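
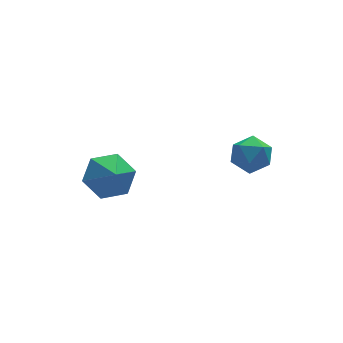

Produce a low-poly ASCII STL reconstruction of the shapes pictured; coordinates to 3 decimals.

solid 
facet normal -0.006 0.731 -0.682
outer loop
vertex 0.067 0.238 -2.776
vertex -0.983 0.246 -2.758
vertex -0.442 0.862 -2.102
endloop
endfacet
facet normal 0.680 -0.205 0.704
outer loop
vertex 0.067 0.238 -2.776
vertex -0.442 0.862 -2.102
vertex -0.977 -0.566 -2.002
endloop
endfacet
facet normal -0.006 0.731 -0.682
outer loop
vertex -0.442 0.862 -2.102
vertex -0.983 0.246 -2.758
vertex -1.492 0.87 -2.084
endloop
endfacet
facet normal 0.018 0.063 0.998
outer loop
vertex -0.442 0.862 -2.102
vertex -1.492 0.87 -2.084
vertex -0.977 -0.566 -2.002
endloop
endfacet
facet normal -0.005 0.732 -0.682
outer loop
vertex -1.492 0.87 -2.084
vertex -0.983 0.246 -2.758
vertex -2.033 0.255 -2.74
endloop
endfacet
facet normal -0.659 -0.195 0.726
outer loop
vertex -1.492 0.87 -2.084
vertex -2.033 0.255 -2.74
vertex -0.977 -0.566 -2.002
endloop
endfacet
facet normal -0.005 0.732 -0.681
outer loop
vertex -2.033 0.255 -2.74
vertex -0.983 0.246 -2.758
vertex -1.524 -0.369 -3.415
endloop
endfacet
facet normal -0.673 -0.722 0.160
outer loop
vertex -2.033 0.255 -2.74
vertex -1.524 -0.369 -3.415
vertex -0.977 -0.566 -2.002
endloop
endfacet
facet normal -0.005 0.732 -0.681
outer loop
vertex -1.524 -0.369 -3.415
vertex -0.983 0.246 -2.758
vertex -0.475 -0.378 -3.432
endloop
endfacet
facet normal -0.011 -0.991 -0.134
outer loop
vertex -1.524 -0.369 -3.415
vertex -0.475 -0.378 -3.432
vertex -0.977 -0.566 -2.002
endloop
endfacet
facet normal -0.006 0.731 -0.682
outer loop
vertex -0.475 -0.378 -3.432
vertex -0.983 0.246 -2.758
vertex 0.067 0.238 -2.776
endloop
endfacet
facet normal 0.666 -0.733 0.138
outer loop
vertex -0.475 -0.378 -3.432
vertex 0.067 0.238 -2.776
vertex -0.977 -0.566 -2.002
endloop
endfacet
facet normal -0.883 0.321 0.343
outer loop
vertex 2.463 -3.244 -0.106
vertex 2.787 -3.207 0.692
vertex 2.836 -2.519 0.175
endloop
endfacet
facet normal -0.780 0.530 -0.332
outer loop
vertex 2.463 -3.244 -0.106
vertex 2.836 -2.519 0.175
vertex 2.986 -2.8 -0.627
endloop
endfacet
facet normal -0.682 -0.054 -0.730
outer loop
vertex 2.463 -3.244 -0.106
vertex 2.986 -2.8 -0.627
vertex 3.029 -3.66 -0.604
endloop
endfacet
facet normal -0.723 -0.622 -0.301
outer loop
vertex 2.463 -3.244 -0.106
vertex 3.029 -3.66 -0.604
vertex 2.906 -3.912 0.211
endloop
endfacet
facet normal -0.847 -0.390 0.362
outer loop
vertex 2.463 -3.244 -0.106
vertex 2.906 -3.912 0.211
vertex 2.787 -3.207 0.692
endloop
endfacet
facet normal -0.181 0.917 -0.355
outer loop
vertex 2.986 -2.8 -0.627
vertex 2.836 -2.519 0.175
vertex 3.634 -2.488 -0.151
endloop
endfacet
facet normal -0.345 0.579 0.738
outer loop
vertex 2.836 -2.519 0.175
vertex 2.787 -3.207 0.692
vertex 3.511 -2.74 0.664
endloop
endfacet
facet normal -0.288 -0.572 0.768
outer loop
vertex 2.787 -3.207 0.692
vertex 2.906 -3.912 0.211
vertex 3.554 -3.6 0.687
endloop
endfacet
facet normal -0.088 -0.948 -0.306
outer loop
vertex 2.906 -3.912 0.211
vertex 3.029 -3.66 -0.604
vertex 3.704 -3.881 -0.115
endloop
endfacet
facet normal -0.021 -0.028 -0.999
outer loop
vertex 3.029 -3.66 -0.604
vertex 2.986 -2.8 -0.627
vertex 3.753 -3.193 -0.632
endloop
endfacet
facet normal 0.723 0.622 0.301
outer loop
vertex 4.077 -3.156 0.166
vertex 3.634 -2.488 -0.151
vertex 3.511 -2.74 0.664
endloop
endfacet
facet normal 0.682 0.054 0.730
outer loop
vertex 4.077 -3.156 0.166
vertex 3.511 -2.74 0.664
vertex 3.554 -3.6 0.687
endloop
endfacet
facet normal 0.780 -0.530 0.332
outer loop
vertex 4.077 -3.156 0.166
vertex 3.554 -3.6 0.687
vertex 3.704 -3.881 -0.115
endloop
endfacet
facet normal 0.883 -0.321 -0.343
outer loop
vertex 4.077 -3.156 0.166
vertex 3.704 -3.881 -0.115
vertex 3.753 -3.193 -0.632
endloop
endfacet
facet normal 0.847 0.390 -0.362
outer loop
vertex 4.077 -3.156 0.166
vertex 3.753 -3.193 -0.632
vertex 3.634 -2.488 -0.151
endloop
endfacet
facet normal 0.088 0.948 0.306
outer loop
vertex 3.511 -2.74 0.664
vertex 3.634 -2.488 -0.151
vertex 2.836 -2.519 0.175
endloop
endfacet
facet normal 0.021 0.028 0.999
outer loop
vertex 3.554 -3.6 0.687
vertex 3.511 -2.74 0.664
vertex 2.787 -3.207 0.692
endloop
endfacet
facet normal 0.181 -0.917 0.355
outer loop
vertex 3.704 -3.881 -0.115
vertex 3.554 -3.6 0.687
vertex 2.906 -3.912 0.211
endloop
endfacet
facet normal 0.345 -0.579 -0.738
outer loop
vertex 3.753 -3.193 -0.632
vertex 3.704 -3.881 -0.115
vertex 3.029 -3.66 -0.604
endloop
endfacet
facet normal 0.288 0.572 -0.768
outer loop
vertex 3.634 -2.488 -0.151
vertex 3.753 -3.193 -0.632
vertex 2.986 -2.8 -0.627
endloop
endfacet

endsolid


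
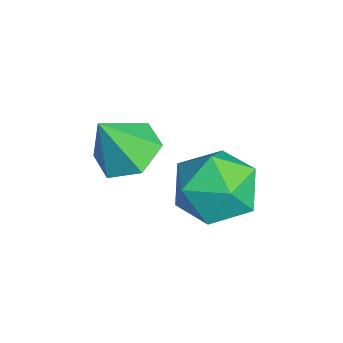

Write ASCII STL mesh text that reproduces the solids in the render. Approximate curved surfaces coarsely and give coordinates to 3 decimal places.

solid 
facet normal -0.134 0.463 -0.876
outer loop
vertex -2.359 -1.857 -1.191
vertex -2.807 -1.424 -0.894
vertex -2.135 -1.266 -0.913
endloop
endfacet
facet normal 0.893 -0.418 0.169
outer loop
vertex -2.359 -1.857 -1.191
vertex -2.135 -1.266 -0.913
vertex -2.653 -1.956 0.114
endloop
endfacet
facet normal -0.134 0.463 -0.876
outer loop
vertex -2.135 -1.266 -0.913
vertex -2.807 -1.424 -0.894
vertex -2.583 -0.833 -0.616
endloop
endfacet
facet normal 0.726 0.342 0.596
outer loop
vertex -2.135 -1.266 -0.913
vertex -2.583 -0.833 -0.616
vertex -2.653 -1.956 0.114
endloop
endfacet
facet normal -0.134 0.463 -0.876
outer loop
vertex -2.583 -0.833 -0.616
vertex -2.807 -1.424 -0.894
vertex -3.254 -0.991 -0.597
endloop
endfacet
facet normal -0.105 0.547 0.831
outer loop
vertex -2.583 -0.833 -0.616
vertex -3.254 -0.991 -0.597
vertex -2.653 -1.956 0.114
endloop
endfacet
facet normal -0.133 0.463 -0.876
outer loop
vertex -3.254 -0.991 -0.597
vertex -2.807 -1.424 -0.894
vertex -3.478 -1.581 -0.875
endloop
endfacet
facet normal -0.770 -0.009 0.639
outer loop
vertex -3.254 -0.991 -0.597
vertex -3.478 -1.581 -0.875
vertex -2.653 -1.956 0.114
endloop
endfacet
facet normal -0.133 0.463 -0.876
outer loop
vertex -3.478 -1.581 -0.875
vertex -2.807 -1.424 -0.894
vertex -3.031 -2.014 -1.172
endloop
endfacet
facet normal -0.604 -0.769 0.212
outer loop
vertex -3.478 -1.581 -0.875
vertex -3.031 -2.014 -1.172
vertex -2.653 -1.956 0.114
endloop
endfacet
facet normal -0.133 0.463 -0.876
outer loop
vertex -3.031 -2.014 -1.172
vertex -2.807 -1.424 -0.894
vertex -2.359 -1.857 -1.191
endloop
endfacet
facet normal 0.227 -0.974 -0.023
outer loop
vertex -3.031 -2.014 -1.172
vertex -2.359 -1.857 -1.191
vertex -2.653 -1.956 0.114
endloop
endfacet
facet normal -0.671 -0.204 0.713
outer loop
vertex -3.352 0.38 -1.707
vertex -3.136 -0.486 -1.751
vertex -2.702 0.055 -1.188
endloop
endfacet
facet normal -0.406 0.455 0.793
outer loop
vertex -3.352 0.38 -1.707
vertex -2.702 0.055 -1.188
vertex -2.599 0.846 -1.589
endloop
endfacet
facet normal -0.538 0.820 0.195
outer loop
vertex -3.352 0.38 -1.707
vertex -2.599 0.846 -1.589
vertex -2.97 0.795 -2.4
endloop
endfacet
facet normal -0.885 0.388 -0.256
outer loop
vertex -3.352 0.38 -1.707
vertex -2.97 0.795 -2.4
vertex -3.302 -0.029 -2.501
endloop
endfacet
facet normal -0.967 -0.245 0.065
outer loop
vertex -3.352 0.38 -1.707
vertex -3.302 -0.029 -2.501
vertex -3.136 -0.486 -1.751
endloop
endfacet
facet normal 0.301 0.400 0.866
outer loop
vertex -2.599 0.846 -1.589
vertex -2.702 0.055 -1.188
vertex -1.918 0.269 -1.559
endloop
endfacet
facet normal -0.127 -0.664 0.737
outer loop
vertex -2.702 0.055 -1.188
vertex -3.136 -0.486 -1.751
vertex -2.25 -0.555 -1.66
endloop
endfacet
facet normal -0.606 -0.732 -0.312
outer loop
vertex -3.136 -0.486 -1.751
vertex -3.302 -0.029 -2.501
vertex -2.621 -0.606 -2.471
endloop
endfacet
facet normal -0.473 0.292 -0.831
outer loop
vertex -3.302 -0.029 -2.501
vertex -2.97 0.795 -2.4
vertex -2.518 0.185 -2.872
endloop
endfacet
facet normal 0.088 0.991 -0.102
outer loop
vertex -2.97 0.795 -2.4
vertex -2.599 0.846 -1.589
vertex -2.084 0.726 -2.309
endloop
endfacet
facet normal 0.885 -0.388 0.256
outer loop
vertex -1.868 -0.14 -2.353
vertex -1.918 0.269 -1.559
vertex -2.25 -0.555 -1.66
endloop
endfacet
facet normal 0.538 -0.820 -0.195
outer loop
vertex -1.868 -0.14 -2.353
vertex -2.25 -0.555 -1.66
vertex -2.621 -0.606 -2.471
endloop
endfacet
facet normal 0.406 -0.455 -0.793
outer loop
vertex -1.868 -0.14 -2.353
vertex -2.621 -0.606 -2.471
vertex -2.518 0.185 -2.872
endloop
endfacet
facet normal 0.671 0.204 -0.713
outer loop
vertex -1.868 -0.14 -2.353
vertex -2.518 0.185 -2.872
vertex -2.084 0.726 -2.309
endloop
endfacet
facet normal 0.967 0.245 -0.065
outer loop
vertex -1.868 -0.14 -2.353
vertex -2.084 0.726 -2.309
vertex -1.918 0.269 -1.559
endloop
endfacet
facet normal 0.473 -0.292 0.831
outer loop
vertex -2.25 -0.555 -1.66
vertex -1.918 0.269 -1.559
vertex -2.702 0.055 -1.188
endloop
endfacet
facet normal -0.088 -0.991 0.102
outer loop
vertex -2.621 -0.606 -2.471
vertex -2.25 -0.555 -1.66
vertex -3.136 -0.486 -1.751
endloop
endfacet
facet normal -0.301 -0.400 -0.866
outer loop
vertex -2.518 0.185 -2.872
vertex -2.621 -0.606 -2.471
vertex -3.302 -0.029 -2.501
endloop
endfacet
facet normal 0.127 0.664 -0.737
outer loop
vertex -2.084 0.726 -2.309
vertex -2.518 0.185 -2.872
vertex -2.97 0.795 -2.4
endloop
endfacet
facet normal 0.606 0.732 0.312
outer loop
vertex -1.918 0.269 -1.559
vertex -2.084 0.726 -2.309
vertex -2.599 0.846 -1.589
endloop
endfacet

endsolid


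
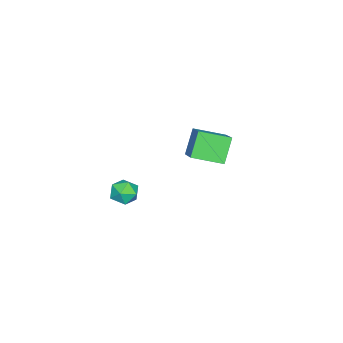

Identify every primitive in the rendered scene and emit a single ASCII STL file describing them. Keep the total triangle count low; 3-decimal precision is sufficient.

solid 
facet normal -0.580 -0.018 0.814
outer loop
vertex -2.149 3.31 3.807
vertex -2.862 4.825 3.333
vertex -3.529 2.346 2.803
endloop
endfacet
facet normal 0.410 -0.871 0.273
outer loop
vertex -2.578 2.375 1.467
vertex -2.149 3.31 3.807
vertex -3.529 2.346 2.803
endloop
endfacet
facet normal -0.580 -0.018 0.814
outer loop
vertex -3.529 2.346 2.803
vertex -2.862 4.825 3.333
vertex -4.242 3.861 2.329
endloop
endfacet
facet normal -0.704 -0.492 -0.512
outer loop
vertex -4.242 3.861 2.329
vertex -2.578 2.375 1.467
vertex -3.529 2.346 2.803
endloop
endfacet
facet normal 0.704 0.492 0.512
outer loop
vertex -2.149 3.31 3.807
vertex -1.911 4.854 1.997
vertex -2.862 4.825 3.333
endloop
endfacet
facet normal 0.410 -0.871 0.273
outer loop
vertex -1.198 3.339 2.471
vertex -2.149 3.31 3.807
vertex -2.578 2.375 1.467
endloop
endfacet
facet normal 0.704 0.492 0.512
outer loop
vertex -1.198 3.339 2.471
vertex -1.911 4.854 1.997
vertex -2.149 3.31 3.807
endloop
endfacet
facet normal -0.410 0.871 -0.273
outer loop
vertex -2.862 4.825 3.333
vertex -1.911 4.854 1.997
vertex -4.242 3.861 2.329
endloop
endfacet
facet normal -0.704 -0.492 -0.512
outer loop
vertex -3.291 3.89 0.993
vertex -2.578 2.375 1.467
vertex -4.242 3.861 2.329
endloop
endfacet
facet normal -0.410 0.871 -0.273
outer loop
vertex -4.242 3.861 2.329
vertex -1.911 4.854 1.997
vertex -3.291 3.89 0.993
endloop
endfacet
facet normal 0.580 0.018 -0.814
outer loop
vertex -3.291 3.89 0.993
vertex -1.198 3.339 2.471
vertex -2.578 2.375 1.467
endloop
endfacet
facet normal 0.580 0.018 -0.814
outer loop
vertex -1.911 4.854 1.997
vertex -1.198 3.339 2.471
vertex -3.291 3.89 0.993
endloop
endfacet
facet normal -0.287 0.740 0.608
outer loop
vertex 3.469 2.733 2.775
vertex 2.715 2.438 2.778
vertex 3.249 2.189 3.333
endloop
endfacet
facet normal 0.398 0.573 0.716
outer loop
vertex 3.469 2.733 2.775
vertex 3.249 2.189 3.333
vertex 3.973 2.132 2.976
endloop
endfacet
facet normal 0.746 0.659 0.098
outer loop
vertex 3.469 2.733 2.775
vertex 3.973 2.132 2.976
vertex 3.887 2.345 2.199
endloop
endfacet
facet normal 0.275 0.878 -0.392
outer loop
vertex 3.469 2.733 2.775
vertex 3.887 2.345 2.199
vertex 3.109 2.534 2.077
endloop
endfacet
facet normal -0.364 0.928 -0.077
outer loop
vertex 3.469 2.733 2.775
vertex 3.109 2.534 2.077
vertex 2.715 2.438 2.778
endloop
endfacet
facet normal 0.432 -0.116 0.894
outer loop
vertex 3.973 2.132 2.976
vertex 3.249 2.189 3.333
vertex 3.531 1.466 3.103
endloop
endfacet
facet normal -0.677 0.154 0.720
outer loop
vertex 3.249 2.189 3.333
vertex 2.715 2.438 2.778
vertex 2.753 1.655 2.981
endloop
endfacet
facet normal -0.800 0.457 -0.387
outer loop
vertex 2.715 2.438 2.778
vertex 3.109 2.534 2.077
vertex 2.667 1.868 2.204
endloop
endfacet
facet normal 0.232 0.376 -0.897
outer loop
vertex 3.109 2.534 2.077
vertex 3.887 2.345 2.199
vertex 3.391 1.811 1.847
endloop
endfacet
facet normal 0.994 0.021 -0.104
outer loop
vertex 3.887 2.345 2.199
vertex 3.973 2.132 2.976
vertex 3.925 1.562 2.402
endloop
endfacet
facet normal -0.275 -0.878 0.392
outer loop
vertex 3.171 1.267 2.405
vertex 3.531 1.466 3.103
vertex 2.753 1.655 2.981
endloop
endfacet
facet normal -0.746 -0.659 -0.098
outer loop
vertex 3.171 1.267 2.405
vertex 2.753 1.655 2.981
vertex 2.667 1.868 2.204
endloop
endfacet
facet normal -0.398 -0.573 -0.716
outer loop
vertex 3.171 1.267 2.405
vertex 2.667 1.868 2.204
vertex 3.391 1.811 1.847
endloop
endfacet
facet normal 0.287 -0.740 -0.608
outer loop
vertex 3.171 1.267 2.405
vertex 3.391 1.811 1.847
vertex 3.925 1.562 2.402
endloop
endfacet
facet normal 0.364 -0.928 0.077
outer loop
vertex 3.171 1.267 2.405
vertex 3.925 1.562 2.402
vertex 3.531 1.466 3.103
endloop
endfacet
facet normal -0.232 -0.376 0.897
outer loop
vertex 2.753 1.655 2.981
vertex 3.531 1.466 3.103
vertex 3.249 2.189 3.333
endloop
endfacet
facet normal -0.994 -0.021 0.104
outer loop
vertex 2.667 1.868 2.204
vertex 2.753 1.655 2.981
vertex 2.715 2.438 2.778
endloop
endfacet
facet normal -0.432 0.116 -0.894
outer loop
vertex 3.391 1.811 1.847
vertex 2.667 1.868 2.204
vertex 3.109 2.534 2.077
endloop
endfacet
facet normal 0.677 -0.154 -0.720
outer loop
vertex 3.925 1.562 2.402
vertex 3.391 1.811 1.847
vertex 3.887 2.345 2.199
endloop
endfacet
facet normal 0.800 -0.457 0.387
outer loop
vertex 3.531 1.466 3.103
vertex 3.925 1.562 2.402
vertex 3.973 2.132 2.976
endloop
endfacet

endsolid


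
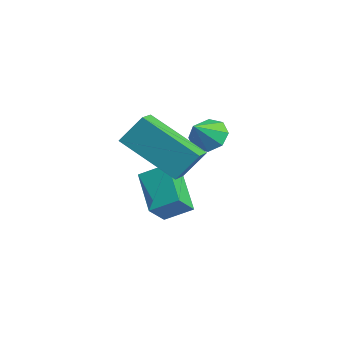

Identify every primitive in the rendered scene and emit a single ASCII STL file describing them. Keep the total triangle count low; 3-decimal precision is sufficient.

solid 
facet normal -0.748 0.596 -0.292
outer loop
vertex -1.669 0.651 -0.231
vertex -1.492 1.323 0.685
vertex -0.256 1.857 -1.391
endloop
endfacet
facet normal -0.154 -0.585 -0.796
outer loop
vertex 0.372 1.357 -1.145
vertex -1.669 0.651 -0.231
vertex -0.256 1.857 -1.391
endloop
endfacet
facet normal -0.749 0.595 -0.293
outer loop
vertex -0.256 1.857 -1.391
vertex -1.492 1.323 0.685
vertex -0.079 2.53 -0.475
endloop
endfacet
facet normal 0.646 0.551 -0.529
outer loop
vertex -0.079 2.53 -0.475
vertex 0.372 1.357 -1.145
vertex -0.256 1.857 -1.391
endloop
endfacet
facet normal -0.646 -0.551 0.529
outer loop
vertex -1.669 0.651 -0.231
vertex -0.864 0.823 0.931
vertex -1.492 1.323 0.685
endloop
endfacet
facet normal -0.154 -0.585 -0.796
outer loop
vertex -1.041 0.15 0.015
vertex -1.669 0.651 -0.231
vertex 0.372 1.357 -1.145
endloop
endfacet
facet normal -0.646 -0.550 0.529
outer loop
vertex -1.041 0.15 0.015
vertex -0.864 0.823 0.931
vertex -1.669 0.651 -0.231
endloop
endfacet
facet normal 0.154 0.585 0.796
outer loop
vertex -1.492 1.323 0.685
vertex -0.864 0.823 0.931
vertex -0.079 2.53 -0.475
endloop
endfacet
facet normal 0.646 0.550 -0.529
outer loop
vertex 0.549 2.029 -0.229
vertex 0.372 1.357 -1.145
vertex -0.079 2.53 -0.475
endloop
endfacet
facet normal 0.155 0.585 0.796
outer loop
vertex -0.079 2.53 -0.475
vertex -0.864 0.823 0.931
vertex 0.549 2.029 -0.229
endloop
endfacet
facet normal 0.748 -0.595 0.292
outer loop
vertex 0.549 2.029 -0.229
vertex -1.041 0.15 0.015
vertex 0.372 1.357 -1.145
endloop
endfacet
facet normal 0.748 -0.595 0.293
outer loop
vertex -0.864 0.823 0.931
vertex -1.041 0.15 0.015
vertex 0.549 2.029 -0.229
endloop
endfacet
facet normal -0.364 0.624 -0.691
outer loop
vertex -2.771 2.857 -2.696
vertex -1.415 2.685 -3.566
vertex -3.196 2.052 -3.199
endloop
endfacet
facet normal -0.837 0.107 0.537
outer loop
vertex -2.825 1.415 -2.494
vertex -2.771 2.857 -2.696
vertex -3.196 2.052 -3.199
endloop
endfacet
facet normal -0.364 0.624 -0.691
outer loop
vertex -3.196 2.052 -3.199
vertex -1.415 2.685 -3.566
vertex -1.84 1.88 -4.069
endloop
endfacet
facet normal -0.409 -0.774 -0.484
outer loop
vertex -1.84 1.88 -4.069
vertex -2.825 1.415 -2.494
vertex -3.196 2.052 -3.199
endloop
endfacet
facet normal 0.409 0.774 0.484
outer loop
vertex -2.771 2.857 -2.696
vertex -1.044 2.048 -2.861
vertex -1.415 2.685 -3.566
endloop
endfacet
facet normal -0.837 0.107 0.537
outer loop
vertex -2.4 2.22 -1.991
vertex -2.771 2.857 -2.696
vertex -2.825 1.415 -2.494
endloop
endfacet
facet normal 0.409 0.774 0.484
outer loop
vertex -2.4 2.22 -1.991
vertex -1.044 2.048 -2.861
vertex -2.771 2.857 -2.696
endloop
endfacet
facet normal 0.837 -0.107 -0.537
outer loop
vertex -1.415 2.685 -3.566
vertex -1.044 2.048 -2.861
vertex -1.84 1.88 -4.069
endloop
endfacet
facet normal -0.409 -0.774 -0.484
outer loop
vertex -1.469 1.243 -3.364
vertex -2.825 1.415 -2.494
vertex -1.84 1.88 -4.069
endloop
endfacet
facet normal 0.837 -0.107 -0.537
outer loop
vertex -1.84 1.88 -4.069
vertex -1.044 2.048 -2.861
vertex -1.469 1.243 -3.364
endloop
endfacet
facet normal 0.364 -0.624 0.691
outer loop
vertex -1.469 1.243 -3.364
vertex -2.4 2.22 -1.991
vertex -2.825 1.415 -2.494
endloop
endfacet
facet normal 0.364 -0.624 0.691
outer loop
vertex -1.044 2.048 -2.861
vertex -2.4 2.22 -1.991
vertex -1.469 1.243 -3.364
endloop
endfacet
facet normal -0.386 0.641 -0.663
outer loop
vertex -1.79 3.969 -0.692
vertex -2.225 3.49 -0.902
vertex -2.237 3.975 -0.426
endloop
endfacet
facet normal 0.485 0.334 0.808
outer loop
vertex -1.79 3.969 -0.692
vertex -2.237 3.975 -0.426
vertex -1.815 2.81 -0.198
endloop
endfacet
facet normal -0.387 0.641 -0.663
outer loop
vertex -2.237 3.975 -0.426
vertex -2.225 3.49 -0.902
vertex -2.677 3.697 -0.438
endloop
endfacet
facet normal -0.121 0.148 0.982
outer loop
vertex -2.237 3.975 -0.426
vertex -2.677 3.697 -0.438
vertex -1.815 2.81 -0.198
endloop
endfacet
facet normal -0.387 0.640 -0.663
outer loop
vertex -2.677 3.697 -0.438
vertex -2.225 3.49 -0.902
vertex -2.852 3.297 -0.722
endloop
endfacet
facet normal -0.542 -0.316 0.779
outer loop
vertex -2.677 3.697 -0.438
vertex -2.852 3.297 -0.722
vertex -1.815 2.81 -0.198
endloop
endfacet
facet normal -0.387 0.640 -0.663
outer loop
vertex -2.852 3.297 -0.722
vertex -2.225 3.49 -0.902
vertex -2.66 3.01 -1.111
endloop
endfacet
facet normal -0.530 -0.786 0.318
outer loop
vertex -2.852 3.297 -0.722
vertex -2.66 3.01 -1.111
vertex -1.815 2.81 -0.198
endloop
endfacet
facet normal -0.388 0.640 -0.663
outer loop
vertex -2.66 3.01 -1.111
vertex -2.225 3.49 -0.902
vertex -2.213 3.004 -1.378
endloop
endfacet
facet normal -0.092 -0.987 -0.131
outer loop
vertex -2.66 3.01 -1.111
vertex -2.213 3.004 -1.378
vertex -1.815 2.81 -0.198
endloop
endfacet
facet normal -0.385 0.641 -0.664
outer loop
vertex -2.213 3.004 -1.378
vertex -2.225 3.49 -0.902
vertex -1.773 3.282 -1.365
endloop
endfacet
facet normal 0.515 -0.801 -0.305
outer loop
vertex -2.213 3.004 -1.378
vertex -1.773 3.282 -1.365
vertex -1.815 2.81 -0.198
endloop
endfacet
facet normal -0.386 0.640 -0.664
outer loop
vertex -1.773 3.282 -1.365
vertex -2.225 3.49 -0.902
vertex -1.598 3.682 -1.081
endloop
endfacet
facet normal 0.936 -0.337 -0.103
outer loop
vertex -1.773 3.282 -1.365
vertex -1.598 3.682 -1.081
vertex -1.815 2.81 -0.198
endloop
endfacet
facet normal -0.386 0.641 -0.663
outer loop
vertex -1.598 3.682 -1.081
vertex -2.225 3.49 -0.902
vertex -1.79 3.969 -0.692
endloop
endfacet
facet normal 0.924 0.133 0.358
outer loop
vertex -1.598 3.682 -1.081
vertex -1.79 3.969 -0.692
vertex -1.815 2.81 -0.198
endloop
endfacet

endsolid


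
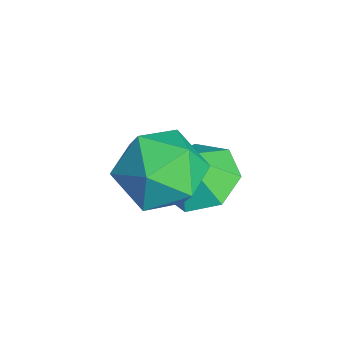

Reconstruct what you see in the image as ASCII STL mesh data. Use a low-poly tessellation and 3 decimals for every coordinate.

solid 
facet normal -0.196 0.356 -0.914
outer loop
vertex -0.53 0.379 -1.127
vertex -1.43 0.086 -1.048
vertex -1.056 0.924 -0.802
endloop
endfacet
facet normal 0.732 0.363 0.576
outer loop
vertex -0.53 0.379 -1.127
vertex -1.056 0.924 -0.802
vertex -1.17 -0.386 0.168
endloop
endfacet
facet normal -0.196 0.356 -0.914
outer loop
vertex -1.056 0.924 -0.802
vertex -1.43 0.086 -1.048
vertex -1.864 0.839 -0.662
endloop
endfacet
facet normal 0.077 0.589 0.804
outer loop
vertex -1.056 0.924 -0.802
vertex -1.864 0.839 -0.662
vertex -1.17 -0.386 0.168
endloop
endfacet
facet normal -0.195 0.356 -0.914
outer loop
vertex -1.864 0.839 -0.662
vertex -1.43 0.086 -1.048
vertex -2.345 0.187 -0.813
endloop
endfacet
facet normal -0.557 0.226 0.799
outer loop
vertex -1.864 0.839 -0.662
vertex -2.345 0.187 -0.813
vertex -1.17 -0.386 0.168
endloop
endfacet
facet normal -0.195 0.356 -0.914
outer loop
vertex -2.345 0.187 -0.813
vertex -1.43 0.086 -1.048
vertex -2.137 -0.541 -1.141
endloop
endfacet
facet normal -0.691 -0.452 0.564
outer loop
vertex -2.345 0.187 -0.813
vertex -2.137 -0.541 -1.141
vertex -1.17 -0.386 0.168
endloop
endfacet
facet normal -0.195 0.355 -0.914
outer loop
vertex -2.137 -0.541 -1.141
vertex -1.43 0.086 -1.048
vertex -1.397 -0.796 -1.398
endloop
endfacet
facet normal -0.226 -0.934 0.277
outer loop
vertex -2.137 -0.541 -1.141
vertex -1.397 -0.796 -1.398
vertex -1.17 -0.386 0.168
endloop
endfacet
facet normal -0.195 0.355 -0.914
outer loop
vertex -1.397 -0.796 -1.398
vertex -1.43 0.086 -1.048
vertex -0.681 -0.387 -1.392
endloop
endfacet
facet normal 0.489 -0.859 0.154
outer loop
vertex -1.397 -0.796 -1.398
vertex -0.681 -0.387 -1.392
vertex -1.17 -0.386 0.168
endloop
endfacet
facet normal -0.196 0.355 -0.914
outer loop
vertex -0.681 -0.387 -1.392
vertex -1.43 0.086 -1.048
vertex -0.53 0.379 -1.127
endloop
endfacet
facet normal 0.916 -0.280 0.287
outer loop
vertex -0.681 -0.387 -1.392
vertex -0.53 0.379 -1.127
vertex -1.17 -0.386 0.168
endloop
endfacet
facet normal -0.978 0.195 -0.068
outer loop
vertex -0.61 -0.65 0.563
vertex -0.826 -1.521 1.17
vertex -0.667 -0.559 1.641
endloop
endfacet
facet normal -0.596 0.797 -0.099
outer loop
vertex -0.61 -0.65 0.563
vertex -0.667 -0.559 1.641
vertex 0.113 -0.044 1.094
endloop
endfacet
facet normal -0.147 0.745 -0.651
outer loop
vertex -0.61 -0.65 0.563
vertex 0.113 -0.044 1.094
vertex 0.436 -0.687 0.285
endloop
endfacet
facet normal -0.252 0.111 -0.961
outer loop
vertex -0.61 -0.65 0.563
vertex 0.436 -0.687 0.285
vertex -0.145 -1.6 0.332
endloop
endfacet
facet normal -0.766 -0.229 -0.601
outer loop
vertex -0.61 -0.65 0.563
vertex -0.145 -1.6 0.332
vertex -0.826 -1.521 1.17
endloop
endfacet
facet normal -0.206 0.842 0.498
outer loop
vertex 0.113 -0.044 1.094
vertex -0.667 -0.559 1.641
vertex 0.345 -0.54 2.028
endloop
endfacet
facet normal -0.826 -0.132 0.548
outer loop
vertex -0.667 -0.559 1.641
vertex -0.826 -1.521 1.17
vertex -0.236 -1.453 2.075
endloop
endfacet
facet normal -0.482 -0.818 -0.315
outer loop
vertex -0.826 -1.521 1.17
vertex -0.145 -1.6 0.332
vertex 0.087 -2.096 1.266
endloop
endfacet
facet normal 0.349 -0.268 -0.898
outer loop
vertex -0.145 -1.6 0.332
vertex 0.436 -0.687 0.285
vertex 0.867 -1.581 0.719
endloop
endfacet
facet normal 0.519 0.758 -0.395
outer loop
vertex 0.436 -0.687 0.285
vertex 0.113 -0.044 1.094
vertex 1.026 -0.619 1.19
endloop
endfacet
facet normal 0.252 -0.111 0.961
outer loop
vertex 0.81 -1.49 1.797
vertex 0.345 -0.54 2.028
vertex -0.236 -1.453 2.075
endloop
endfacet
facet normal 0.147 -0.745 0.651
outer loop
vertex 0.81 -1.49 1.797
vertex -0.236 -1.453 2.075
vertex 0.087 -2.096 1.266
endloop
endfacet
facet normal 0.596 -0.797 0.099
outer loop
vertex 0.81 -1.49 1.797
vertex 0.087 -2.096 1.266
vertex 0.867 -1.581 0.719
endloop
endfacet
facet normal 0.978 -0.195 0.068
outer loop
vertex 0.81 -1.49 1.797
vertex 0.867 -1.581 0.719
vertex 1.026 -0.619 1.19
endloop
endfacet
facet normal 0.766 0.229 0.601
outer loop
vertex 0.81 -1.49 1.797
vertex 1.026 -0.619 1.19
vertex 0.345 -0.54 2.028
endloop
endfacet
facet normal -0.349 0.268 0.898
outer loop
vertex -0.236 -1.453 2.075
vertex 0.345 -0.54 2.028
vertex -0.667 -0.559 1.641
endloop
endfacet
facet normal -0.519 -0.758 0.395
outer loop
vertex 0.087 -2.096 1.266
vertex -0.236 -1.453 2.075
vertex -0.826 -1.521 1.17
endloop
endfacet
facet normal 0.206 -0.842 -0.498
outer loop
vertex 0.867 -1.581 0.719
vertex 0.087 -2.096 1.266
vertex -0.145 -1.6 0.332
endloop
endfacet
facet normal 0.826 0.132 -0.548
outer loop
vertex 1.026 -0.619 1.19
vertex 0.867 -1.581 0.719
vertex 0.436 -0.687 0.285
endloop
endfacet
facet normal 0.482 0.818 0.315
outer loop
vertex 0.345 -0.54 2.028
vertex 1.026 -0.619 1.19
vertex 0.113 -0.044 1.094
endloop
endfacet

endsolid


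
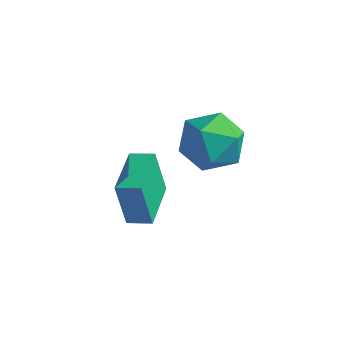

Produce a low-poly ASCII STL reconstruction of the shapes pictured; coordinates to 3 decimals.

solid 
facet normal -0.924 -0.323 -0.206
outer loop
vertex -2.423 -4.732 1.381
vertex -3.024 -2.984 1.331
vertex -2.059 -4.658 -0.37
endloop
endfacet
facet normal 0.326 -0.945 0.028
outer loop
vertex -1.256 -4.376 -0.191
vertex -2.423 -4.732 1.381
vertex -2.059 -4.658 -0.37
endloop
endfacet
facet normal -0.924 -0.324 -0.205
outer loop
vertex -2.059 -4.658 -0.37
vertex -3.024 -2.984 1.331
vertex -2.661 -2.909 -0.42
endloop
endfacet
facet normal 0.203 0.042 -0.978
outer loop
vertex -2.661 -2.909 -0.42
vertex -1.256 -4.376 -0.191
vertex -2.059 -4.658 -0.37
endloop
endfacet
facet normal -0.203 -0.042 0.978
outer loop
vertex -2.423 -4.732 1.381
vertex -2.221 -2.702 1.51
vertex -3.024 -2.984 1.331
endloop
endfacet
facet normal 0.324 -0.946 0.027
outer loop
vertex -1.619 -4.451 1.56
vertex -2.423 -4.732 1.381
vertex -1.256 -4.376 -0.191
endloop
endfacet
facet normal -0.203 -0.042 0.978
outer loop
vertex -1.619 -4.451 1.56
vertex -2.221 -2.702 1.51
vertex -2.423 -4.732 1.381
endloop
endfacet
facet normal -0.326 0.945 -0.027
outer loop
vertex -3.024 -2.984 1.331
vertex -2.221 -2.702 1.51
vertex -2.661 -2.909 -0.42
endloop
endfacet
facet normal 0.203 0.042 -0.978
outer loop
vertex -1.857 -2.628 -0.241
vertex -1.256 -4.376 -0.191
vertex -2.661 -2.909 -0.42
endloop
endfacet
facet normal -0.324 0.946 -0.027
outer loop
vertex -2.661 -2.909 -0.42
vertex -2.221 -2.702 1.51
vertex -1.857 -2.628 -0.241
endloop
endfacet
facet normal 0.924 0.323 0.205
outer loop
vertex -1.857 -2.628 -0.241
vertex -1.619 -4.451 1.56
vertex -1.256 -4.376 -0.191
endloop
endfacet
facet normal 0.924 0.324 0.206
outer loop
vertex -2.221 -2.702 1.51
vertex -1.619 -4.451 1.56
vertex -1.857 -2.628 -0.241
endloop
endfacet
facet normal -0.924 0.376 -0.075
outer loop
vertex -0.42 -2.215 3.755
vertex -0.764 -3.174 3.186
vertex -0.84 -3.127 4.35
endloop
endfacet
facet normal -0.600 0.612 0.515
outer loop
vertex -0.42 -2.215 3.755
vertex -0.84 -3.127 4.35
vertex 0.092 -2.549 4.749
endloop
endfacet
facet normal -0.002 0.948 0.319
outer loop
vertex -0.42 -2.215 3.755
vertex 0.092 -2.549 4.749
vertex 0.744 -2.239 3.832
endloop
endfacet
facet normal 0.045 0.919 -0.392
outer loop
vertex -0.42 -2.215 3.755
vertex 0.744 -2.239 3.832
vertex 0.215 -2.625 2.866
endloop
endfacet
facet normal -0.525 0.566 -0.636
outer loop
vertex -0.42 -2.215 3.755
vertex 0.215 -2.625 2.866
vertex -0.764 -3.174 3.186
endloop
endfacet
facet normal -0.416 0.045 0.908
outer loop
vertex 0.092 -2.549 4.749
vertex -0.84 -3.127 4.35
vertex 0.065 -3.715 4.794
endloop
endfacet
facet normal -0.940 -0.337 -0.048
outer loop
vertex -0.84 -3.127 4.35
vertex -0.764 -3.174 3.186
vertex -0.464 -4.101 3.828
endloop
endfacet
facet normal -0.295 -0.030 -0.955
outer loop
vertex -0.764 -3.174 3.186
vertex 0.215 -2.625 2.866
vertex 0.188 -3.791 2.911
endloop
endfacet
facet normal 0.627 0.542 -0.560
outer loop
vertex 0.215 -2.625 2.866
vertex 0.744 -2.239 3.832
vertex 1.12 -3.213 3.31
endloop
endfacet
facet normal 0.552 0.588 0.591
outer loop
vertex 0.744 -2.239 3.832
vertex 0.092 -2.549 4.749
vertex 1.044 -3.166 4.474
endloop
endfacet
facet normal -0.045 -0.919 0.392
outer loop
vertex 0.7 -4.125 3.905
vertex 0.065 -3.715 4.794
vertex -0.464 -4.101 3.828
endloop
endfacet
facet normal 0.002 -0.948 -0.319
outer loop
vertex 0.7 -4.125 3.905
vertex -0.464 -4.101 3.828
vertex 0.188 -3.791 2.911
endloop
endfacet
facet normal 0.600 -0.612 -0.515
outer loop
vertex 0.7 -4.125 3.905
vertex 0.188 -3.791 2.911
vertex 1.12 -3.213 3.31
endloop
endfacet
facet normal 0.924 -0.376 0.075
outer loop
vertex 0.7 -4.125 3.905
vertex 1.12 -3.213 3.31
vertex 1.044 -3.166 4.474
endloop
endfacet
facet normal 0.525 -0.566 0.636
outer loop
vertex 0.7 -4.125 3.905
vertex 1.044 -3.166 4.474
vertex 0.065 -3.715 4.794
endloop
endfacet
facet normal -0.627 -0.542 0.560
outer loop
vertex -0.464 -4.101 3.828
vertex 0.065 -3.715 4.794
vertex -0.84 -3.127 4.35
endloop
endfacet
facet normal -0.552 -0.588 -0.591
outer loop
vertex 0.188 -3.791 2.911
vertex -0.464 -4.101 3.828
vertex -0.764 -3.174 3.186
endloop
endfacet
facet normal 0.416 -0.045 -0.908
outer loop
vertex 1.12 -3.213 3.31
vertex 0.188 -3.791 2.911
vertex 0.215 -2.625 2.866
endloop
endfacet
facet normal 0.940 0.337 0.048
outer loop
vertex 1.044 -3.166 4.474
vertex 1.12 -3.213 3.31
vertex 0.744 -2.239 3.832
endloop
endfacet
facet normal 0.295 0.030 0.955
outer loop
vertex 0.065 -3.715 4.794
vertex 1.044 -3.166 4.474
vertex 0.092 -2.549 4.749
endloop
endfacet

endsolid


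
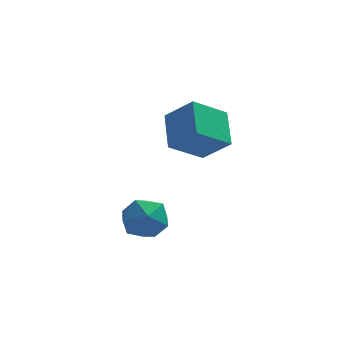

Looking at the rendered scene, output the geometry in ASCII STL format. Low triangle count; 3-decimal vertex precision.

solid 
facet normal -0.755 -0.351 0.554
outer loop
vertex 1.526 3.286 4.961
vertex 0.307 3.954 3.725
vertex 1.596 1.513 3.934
endloop
endfacet
facet normal 0.655 -0.359 0.665
outer loop
vertex 3.173 2.246 2.775
vertex 1.526 3.286 4.961
vertex 1.596 1.513 3.934
endloop
endfacet
facet normal -0.755 -0.351 0.554
outer loop
vertex 1.596 1.513 3.934
vertex 0.307 3.954 3.725
vertex 0.377 2.181 2.698
endloop
endfacet
facet normal 0.034 -0.865 -0.501
outer loop
vertex 0.377 2.181 2.698
vertex 3.173 2.246 2.775
vertex 1.596 1.513 3.934
endloop
endfacet
facet normal -0.034 0.865 0.501
outer loop
vertex 1.526 3.286 4.961
vertex 1.884 4.687 2.566
vertex 0.307 3.954 3.725
endloop
endfacet
facet normal 0.655 -0.359 0.665
outer loop
vertex 3.103 4.019 3.802
vertex 1.526 3.286 4.961
vertex 3.173 2.246 2.775
endloop
endfacet
facet normal -0.034 0.865 0.501
outer loop
vertex 3.103 4.019 3.802
vertex 1.884 4.687 2.566
vertex 1.526 3.286 4.961
endloop
endfacet
facet normal -0.655 0.359 -0.665
outer loop
vertex 0.307 3.954 3.725
vertex 1.884 4.687 2.566
vertex 0.377 2.181 2.698
endloop
endfacet
facet normal 0.034 -0.865 -0.501
outer loop
vertex 1.954 2.914 1.539
vertex 3.173 2.246 2.775
vertex 0.377 2.181 2.698
endloop
endfacet
facet normal -0.655 0.359 -0.665
outer loop
vertex 0.377 2.181 2.698
vertex 1.884 4.687 2.566
vertex 1.954 2.914 1.539
endloop
endfacet
facet normal 0.755 0.351 -0.554
outer loop
vertex 1.954 2.914 1.539
vertex 3.103 4.019 3.802
vertex 3.173 2.246 2.775
endloop
endfacet
facet normal 0.755 0.351 -0.554
outer loop
vertex 1.884 4.687 2.566
vertex 3.103 4.019 3.802
vertex 1.954 2.914 1.539
endloop
endfacet
facet normal -0.340 0.938 -0.065
outer loop
vertex -0.798 2.287 -2.13
vertex -1.677 2.027 -1.279
vertex -0.56 2.457 -0.914
endloop
endfacet
facet normal 0.360 0.912 -0.198
outer loop
vertex -0.798 2.287 -2.13
vertex -0.56 2.457 -0.914
vertex 0.311 1.952 -1.657
endloop
endfacet
facet normal 0.463 0.472 -0.751
outer loop
vertex -0.798 2.287 -2.13
vertex 0.311 1.952 -1.657
vertex -0.268 1.209 -2.481
endloop
endfacet
facet normal -0.174 0.227 -0.958
outer loop
vertex -0.798 2.287 -2.13
vertex -0.268 1.209 -2.481
vertex -1.497 1.256 -2.247
endloop
endfacet
facet normal -0.670 0.515 -0.535
outer loop
vertex -0.798 2.287 -2.13
vertex -1.497 1.256 -2.247
vertex -1.677 2.027 -1.279
endloop
endfacet
facet normal 0.683 0.629 0.373
outer loop
vertex 0.311 1.952 -1.657
vertex -0.56 2.457 -0.914
vertex 0.117 1.484 -0.513
endloop
endfacet
facet normal -0.451 0.672 0.588
outer loop
vertex -0.56 2.457 -0.914
vertex -1.677 2.027 -1.279
vertex -1.112 1.531 -0.279
endloop
endfacet
facet normal -0.985 -0.013 -0.172
outer loop
vertex -1.677 2.027 -1.279
vertex -1.497 1.256 -2.247
vertex -1.691 0.788 -1.103
endloop
endfacet
facet normal -0.182 -0.480 -0.858
outer loop
vertex -1.497 1.256 -2.247
vertex -0.268 1.209 -2.481
vertex -0.82 0.283 -1.846
endloop
endfacet
facet normal 0.849 -0.084 -0.521
outer loop
vertex -0.268 1.209 -2.481
vertex 0.311 1.952 -1.657
vertex 0.297 0.713 -1.481
endloop
endfacet
facet normal 0.174 -0.227 0.958
outer loop
vertex -0.582 0.453 -0.63
vertex 0.117 1.484 -0.513
vertex -1.112 1.531 -0.279
endloop
endfacet
facet normal -0.463 -0.472 0.751
outer loop
vertex -0.582 0.453 -0.63
vertex -1.112 1.531 -0.279
vertex -1.691 0.788 -1.103
endloop
endfacet
facet normal -0.360 -0.912 0.198
outer loop
vertex -0.582 0.453 -0.63
vertex -1.691 0.788 -1.103
vertex -0.82 0.283 -1.846
endloop
endfacet
facet normal 0.340 -0.938 0.065
outer loop
vertex -0.582 0.453 -0.63
vertex -0.82 0.283 -1.846
vertex 0.297 0.713 -1.481
endloop
endfacet
facet normal 0.670 -0.515 0.535
outer loop
vertex -0.582 0.453 -0.63
vertex 0.297 0.713 -1.481
vertex 0.117 1.484 -0.513
endloop
endfacet
facet normal 0.182 0.480 0.858
outer loop
vertex -1.112 1.531 -0.279
vertex 0.117 1.484 -0.513
vertex -0.56 2.457 -0.914
endloop
endfacet
facet normal -0.849 0.084 0.521
outer loop
vertex -1.691 0.788 -1.103
vertex -1.112 1.531 -0.279
vertex -1.677 2.027 -1.279
endloop
endfacet
facet normal -0.683 -0.629 -0.373
outer loop
vertex -0.82 0.283 -1.846
vertex -1.691 0.788 -1.103
vertex -1.497 1.256 -2.247
endloop
endfacet
facet normal 0.451 -0.672 -0.588
outer loop
vertex 0.297 0.713 -1.481
vertex -0.82 0.283 -1.846
vertex -0.268 1.209 -2.481
endloop
endfacet
facet normal 0.985 0.013 0.172
outer loop
vertex 0.117 1.484 -0.513
vertex 0.297 0.713 -1.481
vertex 0.311 1.952 -1.657
endloop
endfacet

endsolid


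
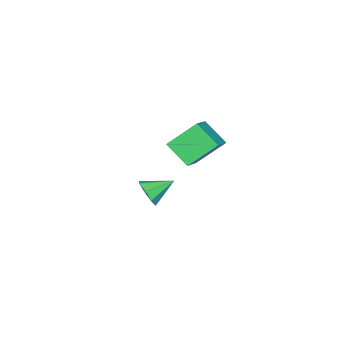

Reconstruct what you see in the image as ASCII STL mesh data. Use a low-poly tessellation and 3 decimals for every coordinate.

solid 
facet normal -0.539 0.524 0.659
outer loop
vertex 1.759 0.284 2.462
vertex 3.053 0.724 3.17
vertex 1.842 1.552 1.522
endloop
endfacet
facet normal -0.840 -0.286 -0.460
outer loop
vertex 2.867 0.556 0.27
vertex 1.759 0.284 2.462
vertex 1.842 1.552 1.522
endloop
endfacet
facet normal -0.539 0.524 0.659
outer loop
vertex 1.842 1.552 1.522
vertex 3.053 0.724 3.17
vertex 3.137 1.992 2.231
endloop
endfacet
facet normal 0.053 0.802 -0.595
outer loop
vertex 3.137 1.992 2.231
vertex 2.867 0.556 0.27
vertex 1.842 1.552 1.522
endloop
endfacet
facet normal -0.053 -0.802 0.595
outer loop
vertex 1.759 0.284 2.462
vertex 4.078 -0.272 1.918
vertex 3.053 0.724 3.17
endloop
endfacet
facet normal -0.841 -0.285 -0.460
outer loop
vertex 2.783 -0.712 1.209
vertex 1.759 0.284 2.462
vertex 2.867 0.556 0.27
endloop
endfacet
facet normal -0.053 -0.802 0.595
outer loop
vertex 2.783 -0.712 1.209
vertex 4.078 -0.272 1.918
vertex 1.759 0.284 2.462
endloop
endfacet
facet normal 0.840 0.286 0.461
outer loop
vertex 3.053 0.724 3.17
vertex 4.078 -0.272 1.918
vertex 3.137 1.992 2.231
endloop
endfacet
facet normal 0.053 0.802 -0.595
outer loop
vertex 4.161 0.996 0.978
vertex 2.867 0.556 0.27
vertex 3.137 1.992 2.231
endloop
endfacet
facet normal 0.841 0.286 0.460
outer loop
vertex 3.137 1.992 2.231
vertex 4.078 -0.272 1.918
vertex 4.161 0.996 0.978
endloop
endfacet
facet normal 0.539 -0.524 -0.659
outer loop
vertex 4.161 0.996 0.978
vertex 2.783 -0.712 1.209
vertex 2.867 0.556 0.27
endloop
endfacet
facet normal 0.539 -0.524 -0.659
outer loop
vertex 4.078 -0.272 1.918
vertex 2.783 -0.712 1.209
vertex 4.161 0.996 0.978
endloop
endfacet
facet normal 0.690 -0.567 -0.451
outer loop
vertex 2.458 -2.812 -3.473
vertex 1.874 -3.061 -4.053
vertex 2.44 -2.416 -3.998
endloop
endfacet
facet normal 0.322 0.761 0.563
outer loop
vertex 2.458 -2.812 -3.473
vertex 2.44 -2.416 -3.998
vertex 0.826 -2.199 -3.367
endloop
endfacet
facet normal 0.689 -0.566 -0.452
outer loop
vertex 2.44 -2.416 -3.998
vertex 1.874 -3.061 -4.053
vertex 2.09 -2.397 -4.556
endloop
endfacet
facet normal 0.118 0.992 -0.040
outer loop
vertex 2.44 -2.416 -3.998
vertex 2.09 -2.397 -4.556
vertex 0.826 -2.199 -3.367
endloop
endfacet
facet normal 0.690 -0.566 -0.451
outer loop
vertex 2.09 -2.397 -4.556
vertex 1.874 -3.061 -4.053
vertex 1.614 -2.767 -4.819
endloop
endfacet
facet normal -0.344 0.796 -0.498
outer loop
vertex 2.09 -2.397 -4.556
vertex 1.614 -2.767 -4.819
vertex 0.826 -2.199 -3.367
endloop
endfacet
facet normal 0.688 -0.568 -0.452
outer loop
vertex 1.614 -2.767 -4.819
vertex 1.874 -3.061 -4.053
vertex 1.289 -3.309 -4.633
endloop
endfacet
facet normal -0.790 0.288 -0.541
outer loop
vertex 1.614 -2.767 -4.819
vertex 1.289 -3.309 -4.633
vertex 0.826 -2.199 -3.367
endloop
endfacet
facet normal 0.689 -0.567 -0.452
outer loop
vertex 1.289 -3.309 -4.633
vertex 1.874 -3.061 -4.053
vertex 1.307 -3.706 -4.108
endloop
endfacet
facet normal -0.961 -0.235 -0.145
outer loop
vertex 1.289 -3.309 -4.633
vertex 1.307 -3.706 -4.108
vertex 0.826 -2.199 -3.367
endloop
endfacet
facet normal 0.689 -0.567 -0.451
outer loop
vertex 1.307 -3.706 -4.108
vertex 1.874 -3.061 -4.053
vertex 1.657 -3.724 -3.551
endloop
endfacet
facet normal -0.755 -0.467 0.460
outer loop
vertex 1.307 -3.706 -4.108
vertex 1.657 -3.724 -3.551
vertex 0.826 -2.199 -3.367
endloop
endfacet
facet normal 0.689 -0.567 -0.451
outer loop
vertex 1.657 -3.724 -3.551
vertex 1.874 -3.061 -4.053
vertex 2.134 -3.354 -3.288
endloop
endfacet
facet normal -0.295 -0.271 0.916
outer loop
vertex 1.657 -3.724 -3.551
vertex 2.134 -3.354 -3.288
vertex 0.826 -2.199 -3.367
endloop
endfacet
facet normal 0.690 -0.566 -0.451
outer loop
vertex 2.134 -3.354 -3.288
vertex 1.874 -3.061 -4.053
vertex 2.458 -2.812 -3.473
endloop
endfacet
facet normal 0.151 0.237 0.960
outer loop
vertex 2.134 -3.354 -3.288
vertex 2.458 -2.812 -3.473
vertex 0.826 -2.199 -3.367
endloop
endfacet

endsolid


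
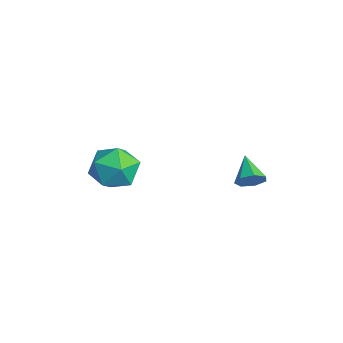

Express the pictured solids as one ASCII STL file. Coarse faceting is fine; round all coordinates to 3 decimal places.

solid 
facet normal -0.986 0.118 0.118
outer loop
vertex 0.481 -2.975 -0.206
vertex 0.556 -3.377 0.819
vertex 0.664 -2.293 0.642
endloop
endfacet
facet normal -0.723 0.606 -0.332
outer loop
vertex 0.481 -2.975 -0.206
vertex 0.664 -2.293 0.642
vertex 1.214 -2.155 -0.305
endloop
endfacet
facet normal -0.411 0.262 -0.873
outer loop
vertex 0.481 -2.975 -0.206
vertex 1.214 -2.155 -0.305
vertex 1.445 -3.154 -0.714
endloop
endfacet
facet normal -0.481 -0.439 -0.759
outer loop
vertex 0.481 -2.975 -0.206
vertex 1.445 -3.154 -0.714
vertex 1.039 -3.91 -0.019
endloop
endfacet
facet normal -0.836 -0.528 -0.146
outer loop
vertex 0.481 -2.975 -0.206
vertex 1.039 -3.91 -0.019
vertex 0.556 -3.377 0.819
endloop
endfacet
facet normal -0.220 0.975 0.014
outer loop
vertex 1.214 -2.155 -0.305
vertex 0.664 -2.293 0.642
vertex 1.741 -2.05 0.659
endloop
endfacet
facet normal -0.645 0.185 0.741
outer loop
vertex 0.664 -2.293 0.642
vertex 0.556 -3.377 0.819
vertex 1.335 -2.806 1.354
endloop
endfacet
facet normal -0.403 -0.859 0.314
outer loop
vertex 0.556 -3.377 0.819
vertex 1.039 -3.91 -0.019
vertex 1.566 -3.805 0.945
endloop
endfacet
facet normal 0.172 -0.715 -0.677
outer loop
vertex 1.039 -3.91 -0.019
vertex 1.445 -3.154 -0.714
vertex 2.116 -3.667 -0.002
endloop
endfacet
facet normal 0.285 0.419 -0.862
outer loop
vertex 1.445 -3.154 -0.714
vertex 1.214 -2.155 -0.305
vertex 2.224 -2.583 -0.179
endloop
endfacet
facet normal 0.481 0.439 0.759
outer loop
vertex 2.299 -2.985 0.846
vertex 1.741 -2.05 0.659
vertex 1.335 -2.806 1.354
endloop
endfacet
facet normal 0.411 -0.262 0.873
outer loop
vertex 2.299 -2.985 0.846
vertex 1.335 -2.806 1.354
vertex 1.566 -3.805 0.945
endloop
endfacet
facet normal 0.723 -0.606 0.332
outer loop
vertex 2.299 -2.985 0.846
vertex 1.566 -3.805 0.945
vertex 2.116 -3.667 -0.002
endloop
endfacet
facet normal 0.986 -0.118 -0.118
outer loop
vertex 2.299 -2.985 0.846
vertex 2.116 -3.667 -0.002
vertex 2.224 -2.583 -0.179
endloop
endfacet
facet normal 0.836 0.528 0.146
outer loop
vertex 2.299 -2.985 0.846
vertex 2.224 -2.583 -0.179
vertex 1.741 -2.05 0.659
endloop
endfacet
facet normal -0.172 0.715 0.677
outer loop
vertex 1.335 -2.806 1.354
vertex 1.741 -2.05 0.659
vertex 0.664 -2.293 0.642
endloop
endfacet
facet normal -0.285 -0.419 0.862
outer loop
vertex 1.566 -3.805 0.945
vertex 1.335 -2.806 1.354
vertex 0.556 -3.377 0.819
endloop
endfacet
facet normal 0.220 -0.975 -0.014
outer loop
vertex 2.116 -3.667 -0.002
vertex 1.566 -3.805 0.945
vertex 1.039 -3.91 -0.019
endloop
endfacet
facet normal 0.645 -0.185 -0.741
outer loop
vertex 2.224 -2.583 -0.179
vertex 2.116 -3.667 -0.002
vertex 1.445 -3.154 -0.714
endloop
endfacet
facet normal 0.403 0.859 -0.314
outer loop
vertex 1.741 -2.05 0.659
vertex 2.224 -2.583 -0.179
vertex 1.214 -2.155 -0.305
endloop
endfacet
facet normal 0.855 -0.135 -0.500
outer loop
vertex 3.659 1.792 0.328
vertex 3.336 1.793 -0.225
vertex 3.596 2.288 0.086
endloop
endfacet
facet normal 0.115 0.447 0.887
outer loop
vertex 3.659 1.792 0.328
vertex 3.596 2.288 0.086
vertex 2.224 1.967 0.425
endloop
endfacet
facet normal 0.855 -0.135 -0.500
outer loop
vertex 3.596 2.288 0.086
vertex 3.336 1.793 -0.225
vertex 3.337 2.411 -0.39
endloop
endfacet
facet normal -0.141 0.937 0.319
outer loop
vertex 3.596 2.288 0.086
vertex 3.337 2.411 -0.39
vertex 2.224 1.967 0.425
endloop
endfacet
facet normal 0.856 -0.135 -0.500
outer loop
vertex 3.337 2.411 -0.39
vertex 3.336 1.793 -0.225
vertex 3.078 2.068 -0.741
endloop
endfacet
facet normal -0.552 0.762 -0.338
outer loop
vertex 3.337 2.411 -0.39
vertex 3.078 2.068 -0.741
vertex 2.224 1.967 0.425
endloop
endfacet
facet normal 0.856 -0.135 -0.500
outer loop
vertex 3.078 2.068 -0.741
vertex 3.336 1.793 -0.225
vertex 3.013 1.518 -0.704
endloop
endfacet
facet normal -0.808 0.056 -0.587
outer loop
vertex 3.078 2.068 -0.741
vertex 3.013 1.518 -0.704
vertex 2.224 1.967 0.425
endloop
endfacet
facet normal 0.856 -0.134 -0.500
outer loop
vertex 3.013 1.518 -0.704
vertex 3.336 1.793 -0.225
vertex 3.192 1.175 -0.306
endloop
endfacet
facet normal -0.717 -0.654 -0.241
outer loop
vertex 3.013 1.518 -0.704
vertex 3.192 1.175 -0.306
vertex 2.224 1.967 0.425
endloop
endfacet
facet normal 0.856 -0.134 -0.500
outer loop
vertex 3.192 1.175 -0.306
vertex 3.336 1.793 -0.225
vertex 3.479 1.296 0.153
endloop
endfacet
facet normal -0.349 -0.829 0.437
outer loop
vertex 3.192 1.175 -0.306
vertex 3.479 1.296 0.153
vertex 2.224 1.967 0.425
endloop
endfacet
facet normal 0.856 -0.134 -0.500
outer loop
vertex 3.479 1.296 0.153
vertex 3.336 1.793 -0.225
vertex 3.659 1.792 0.328
endloop
endfacet
facet normal 0.022 -0.340 0.940
outer loop
vertex 3.479 1.296 0.153
vertex 3.659 1.792 0.328
vertex 2.224 1.967 0.425
endloop
endfacet

endsolid


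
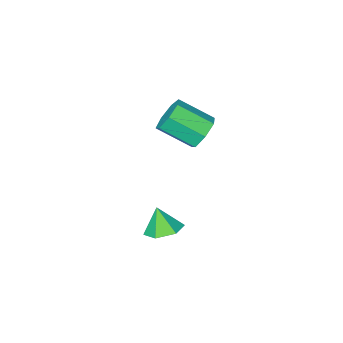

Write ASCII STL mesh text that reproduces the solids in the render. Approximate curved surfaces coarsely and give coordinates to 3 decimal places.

solid 
facet normal -0.565 0.651 -0.507
outer loop
vertex -1.21 -0.665 0.275
vertex -1.916 -1.1 0.504
vertex -1.532 -0.448 0.913
endloop
endfacet
facet normal 0.703 0.701 0.117
outer loop
vertex -1.21 -0.665 0.275
vertex -1.532 -0.448 0.913
vertex -0.238 -1.785 1.147
endloop
endfacet
facet normal 0.703 0.701 0.117
outer loop
vertex -0.238 -1.785 1.147
vertex -1.532 -0.448 0.913
vertex -0.56 -1.568 1.785
endloop
endfacet
facet normal 0.565 -0.651 0.507
outer loop
vertex -0.238 -1.785 1.147
vertex -0.56 -1.568 1.785
vertex -0.944 -2.22 1.376
endloop
endfacet
facet normal -0.565 0.651 -0.507
outer loop
vertex -1.532 -0.448 0.913
vertex -1.916 -1.1 0.504
vertex -2.143 -0.722 1.242
endloop
endfacet
facet normal 0.101 0.664 0.741
outer loop
vertex -1.532 -0.448 0.913
vertex -2.143 -0.722 1.242
vertex -0.56 -1.568 1.785
endloop
endfacet
facet normal 0.101 0.664 0.741
outer loop
vertex -0.56 -1.568 1.785
vertex -2.143 -0.722 1.242
vertex -1.171 -1.842 2.114
endloop
endfacet
facet normal 0.565 -0.651 0.507
outer loop
vertex -0.56 -1.568 1.785
vertex -1.171 -1.842 2.114
vertex -0.944 -2.22 1.376
endloop
endfacet
facet normal -0.566 0.650 -0.507
outer loop
vertex -2.143 -0.722 1.242
vertex -1.916 -1.1 0.504
vertex -2.583 -1.281 1.016
endloop
endfacet
facet normal -0.577 0.128 0.807
outer loop
vertex -2.143 -0.722 1.242
vertex -2.583 -1.281 1.016
vertex -1.171 -1.842 2.114
endloop
endfacet
facet normal -0.577 0.128 0.807
outer loop
vertex -1.171 -1.842 2.114
vertex -2.583 -1.281 1.016
vertex -1.611 -2.4 1.888
endloop
endfacet
facet normal 0.565 -0.651 0.507
outer loop
vertex -1.171 -1.842 2.114
vertex -1.611 -2.4 1.888
vertex -0.944 -2.22 1.376
endloop
endfacet
facet normal -0.565 0.651 -0.506
outer loop
vertex -2.583 -1.281 1.016
vertex -1.916 -1.1 0.504
vertex -2.521 -1.703 0.404
endloop
endfacet
facet normal -0.821 -0.506 0.266
outer loop
vertex -2.583 -1.281 1.016
vertex -2.521 -1.703 0.404
vertex -1.611 -2.4 1.888
endloop
endfacet
facet normal -0.821 -0.505 0.266
outer loop
vertex -1.611 -2.4 1.888
vertex -2.521 -1.703 0.404
vertex -1.549 -2.823 1.276
endloop
endfacet
facet normal 0.565 -0.651 0.507
outer loop
vertex -1.611 -2.4 1.888
vertex -1.549 -2.823 1.276
vertex -0.944 -2.22 1.376
endloop
endfacet
facet normal -0.565 0.651 -0.507
outer loop
vertex -2.521 -1.703 0.404
vertex -1.916 -1.1 0.504
vertex -2.003 -1.672 -0.133
endloop
endfacet
facet normal -0.447 -0.758 -0.475
outer loop
vertex -2.521 -1.703 0.404
vertex -2.003 -1.672 -0.133
vertex -1.549 -2.823 1.276
endloop
endfacet
facet normal -0.446 -0.758 -0.476
outer loop
vertex -1.549 -2.823 1.276
vertex -2.003 -1.672 -0.133
vertex -1.031 -2.791 0.739
endloop
endfacet
facet normal 0.565 -0.651 0.506
outer loop
vertex -1.549 -2.823 1.276
vertex -1.031 -2.791 0.739
vertex -0.944 -2.22 1.376
endloop
endfacet
facet normal -0.565 0.651 -0.507
outer loop
vertex -2.003 -1.672 -0.133
vertex -1.916 -1.1 0.504
vertex -1.42 -1.21 -0.19
endloop
endfacet
facet normal 0.264 -0.439 -0.859
outer loop
vertex -2.003 -1.672 -0.133
vertex -1.42 -1.21 -0.19
vertex -1.031 -2.791 0.739
endloop
endfacet
facet normal 0.264 -0.440 -0.859
outer loop
vertex -1.031 -2.791 0.739
vertex -1.42 -1.21 -0.19
vertex -0.448 -2.33 0.682
endloop
endfacet
facet normal 0.565 -0.651 0.507
outer loop
vertex -1.031 -2.791 0.739
vertex -0.448 -2.33 0.682
vertex -0.944 -2.22 1.376
endloop
endfacet
facet normal -0.565 0.651 -0.507
outer loop
vertex -1.42 -1.21 -0.19
vertex -1.916 -1.1 0.504
vertex -1.21 -0.665 0.275
endloop
endfacet
facet normal 0.776 0.209 -0.596
outer loop
vertex -1.42 -1.21 -0.19
vertex -1.21 -0.665 0.275
vertex -0.448 -2.33 0.682
endloop
endfacet
facet normal 0.776 0.209 -0.596
outer loop
vertex -0.448 -2.33 0.682
vertex -1.21 -0.665 0.275
vertex -0.238 -1.785 1.147
endloop
endfacet
facet normal 0.565 -0.651 0.507
outer loop
vertex -0.448 -2.33 0.682
vertex -0.238 -1.785 1.147
vertex -0.944 -2.22 1.376
endloop
endfacet
facet normal -0.025 0.397 -0.917
outer loop
vertex 1.058 -1.047 -4.44
vertex 0.295 -0.69 -4.265
vertex 1.02 -0.259 -4.098
endloop
endfacet
facet normal 0.863 -0.165 0.477
outer loop
vertex 1.058 -1.047 -4.44
vertex 1.02 -0.259 -4.098
vertex 0.325 -1.17 -3.155
endloop
endfacet
facet normal -0.025 0.397 -0.917
outer loop
vertex 1.02 -0.259 -4.098
vertex 0.295 -0.69 -4.265
vertex 0.258 0.098 -3.923
endloop
endfacet
facet normal 0.406 0.489 0.772
outer loop
vertex 1.02 -0.259 -4.098
vertex 0.258 0.098 -3.923
vertex 0.325 -1.17 -3.155
endloop
endfacet
facet normal -0.024 0.397 -0.917
outer loop
vertex 0.258 0.098 -3.923
vertex 0.295 -0.69 -4.265
vertex -0.467 -0.332 -4.09
endloop
endfacet
facet normal -0.444 0.447 0.777
outer loop
vertex 0.258 0.098 -3.923
vertex -0.467 -0.332 -4.09
vertex 0.325 -1.17 -3.155
endloop
endfacet
facet normal -0.024 0.397 -0.918
outer loop
vertex -0.467 -0.332 -4.09
vertex 0.295 -0.69 -4.265
vertex -0.43 -1.121 -4.432
endloop
endfacet
facet normal -0.838 -0.250 0.486
outer loop
vertex -0.467 -0.332 -4.09
vertex -0.43 -1.121 -4.432
vertex 0.325 -1.17 -3.155
endloop
endfacet
facet normal -0.025 0.397 -0.917
outer loop
vertex -0.43 -1.121 -4.432
vertex 0.295 -0.69 -4.265
vertex 0.332 -1.478 -4.607
endloop
endfacet
facet normal -0.380 -0.905 0.190
outer loop
vertex -0.43 -1.121 -4.432
vertex 0.332 -1.478 -4.607
vertex 0.325 -1.17 -3.155
endloop
endfacet
facet normal -0.025 0.397 -0.917
outer loop
vertex 0.332 -1.478 -4.607
vertex 0.295 -0.69 -4.265
vertex 1.058 -1.047 -4.44
endloop
endfacet
facet normal 0.470 -0.863 0.185
outer loop
vertex 0.332 -1.478 -4.607
vertex 1.058 -1.047 -4.44
vertex 0.325 -1.17 -3.155
endloop
endfacet

endsolid


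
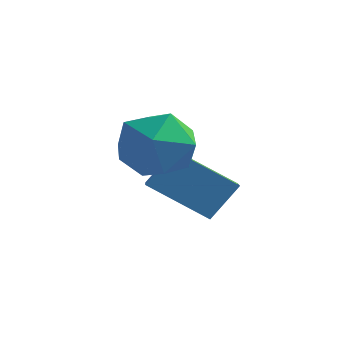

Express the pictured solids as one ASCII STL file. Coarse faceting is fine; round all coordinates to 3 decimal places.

solid 
facet normal -0.353 0.129 0.927
outer loop
vertex -4.108 -1.144 3.234
vertex -4.112 -2.196 3.379
vertex -3.25 -1.629 3.628
endloop
endfacet
facet normal 0.051 0.683 0.729
outer loop
vertex -4.108 -1.144 3.234
vertex -3.25 -1.629 3.628
vertex -3.139 -0.862 2.902
endloop
endfacet
facet normal -0.234 0.963 0.136
outer loop
vertex -4.108 -1.144 3.234
vertex -3.139 -0.862 2.902
vertex -3.934 -0.956 2.203
endloop
endfacet
facet normal -0.813 0.582 -0.031
outer loop
vertex -4.108 -1.144 3.234
vertex -3.934 -0.956 2.203
vertex -4.535 -1.78 2.498
endloop
endfacet
facet normal -0.887 0.066 0.457
outer loop
vertex -4.108 -1.144 3.234
vertex -4.535 -1.78 2.498
vertex -4.112 -2.196 3.379
endloop
endfacet
facet normal 0.700 0.435 0.566
outer loop
vertex -3.139 -0.862 2.902
vertex -3.25 -1.629 3.628
vertex -2.545 -1.74 2.842
endloop
endfacet
facet normal 0.047 -0.460 0.887
outer loop
vertex -3.25 -1.629 3.628
vertex -4.112 -2.196 3.379
vertex -3.146 -2.564 3.137
endloop
endfacet
facet normal -0.817 -0.562 0.127
outer loop
vertex -4.112 -2.196 3.379
vertex -4.535 -1.78 2.498
vertex -3.941 -2.658 2.438
endloop
endfacet
facet normal -0.697 0.271 -0.664
outer loop
vertex -4.535 -1.78 2.498
vertex -3.934 -0.956 2.203
vertex -3.83 -1.891 1.712
endloop
endfacet
facet normal 0.240 0.888 -0.392
outer loop
vertex -3.934 -0.956 2.203
vertex -3.139 -0.862 2.902
vertex -2.968 -1.324 1.961
endloop
endfacet
facet normal 0.813 -0.582 0.031
outer loop
vertex -2.972 -2.376 2.106
vertex -2.545 -1.74 2.842
vertex -3.146 -2.564 3.137
endloop
endfacet
facet normal 0.234 -0.963 -0.136
outer loop
vertex -2.972 -2.376 2.106
vertex -3.146 -2.564 3.137
vertex -3.941 -2.658 2.438
endloop
endfacet
facet normal -0.051 -0.683 -0.729
outer loop
vertex -2.972 -2.376 2.106
vertex -3.941 -2.658 2.438
vertex -3.83 -1.891 1.712
endloop
endfacet
facet normal 0.353 -0.129 -0.927
outer loop
vertex -2.972 -2.376 2.106
vertex -3.83 -1.891 1.712
vertex -2.968 -1.324 1.961
endloop
endfacet
facet normal 0.887 -0.066 -0.457
outer loop
vertex -2.972 -2.376 2.106
vertex -2.968 -1.324 1.961
vertex -2.545 -1.74 2.842
endloop
endfacet
facet normal 0.697 -0.271 0.664
outer loop
vertex -3.146 -2.564 3.137
vertex -2.545 -1.74 2.842
vertex -3.25 -1.629 3.628
endloop
endfacet
facet normal -0.240 -0.888 0.392
outer loop
vertex -3.941 -2.658 2.438
vertex -3.146 -2.564 3.137
vertex -4.112 -2.196 3.379
endloop
endfacet
facet normal -0.700 -0.435 -0.566
outer loop
vertex -3.83 -1.891 1.712
vertex -3.941 -2.658 2.438
vertex -4.535 -1.78 2.498
endloop
endfacet
facet normal -0.047 0.460 -0.887
outer loop
vertex -2.968 -1.324 1.961
vertex -3.83 -1.891 1.712
vertex -3.934 -0.956 2.203
endloop
endfacet
facet normal 0.817 0.562 -0.127
outer loop
vertex -2.545 -1.74 2.842
vertex -2.968 -1.324 1.961
vertex -3.139 -0.862 2.902
endloop
endfacet
facet normal -0.502 0.808 -0.307
outer loop
vertex -4.679 -0.407 0.823
vertex -4.259 0.207 1.752
vertex -3.273 0.098 -0.145
endloop
endfacet
facet normal -0.353 -0.515 -0.781
outer loop
vertex -2.761 -0.727 0.168
vertex -4.679 -0.407 0.823
vertex -3.273 0.098 -0.145
endloop
endfacet
facet normal -0.502 0.808 -0.307
outer loop
vertex -3.273 0.098 -0.145
vertex -4.259 0.207 1.752
vertex -2.853 0.712 0.784
endloop
endfacet
facet normal 0.790 0.283 -0.544
outer loop
vertex -2.853 0.712 0.784
vertex -2.761 -0.727 0.168
vertex -3.273 0.098 -0.145
endloop
endfacet
facet normal -0.790 -0.283 0.544
outer loop
vertex -4.679 -0.407 0.823
vertex -3.747 -0.618 2.065
vertex -4.259 0.207 1.752
endloop
endfacet
facet normal -0.353 -0.515 -0.781
outer loop
vertex -4.167 -1.232 1.136
vertex -4.679 -0.407 0.823
vertex -2.761 -0.727 0.168
endloop
endfacet
facet normal -0.790 -0.283 0.544
outer loop
vertex -4.167 -1.232 1.136
vertex -3.747 -0.618 2.065
vertex -4.679 -0.407 0.823
endloop
endfacet
facet normal 0.353 0.515 0.781
outer loop
vertex -4.259 0.207 1.752
vertex -3.747 -0.618 2.065
vertex -2.853 0.712 0.784
endloop
endfacet
facet normal 0.790 0.283 -0.544
outer loop
vertex -2.341 -0.113 1.097
vertex -2.761 -0.727 0.168
vertex -2.853 0.712 0.784
endloop
endfacet
facet normal 0.353 0.515 0.781
outer loop
vertex -2.853 0.712 0.784
vertex -3.747 -0.618 2.065
vertex -2.341 -0.113 1.097
endloop
endfacet
facet normal 0.502 -0.808 0.307
outer loop
vertex -2.341 -0.113 1.097
vertex -4.167 -1.232 1.136
vertex -2.761 -0.727 0.168
endloop
endfacet
facet normal 0.502 -0.808 0.307
outer loop
vertex -3.747 -0.618 2.065
vertex -4.167 -1.232 1.136
vertex -2.341 -0.113 1.097
endloop
endfacet

endsolid


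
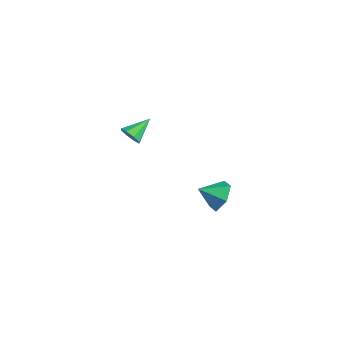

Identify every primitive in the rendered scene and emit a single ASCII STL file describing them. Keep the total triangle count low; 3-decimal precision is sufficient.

solid 
facet normal 0.222 0.833 -0.506
outer loop
vertex 4.949 1.768 -0.71
vertex 3.924 1.839 -1.042
vertex 4.228 2.317 -0.122
endloop
endfacet
facet normal 0.466 -0.285 0.838
outer loop
vertex 4.949 1.768 -0.71
vertex 4.228 2.317 -0.122
vertex 3.616 0.681 -0.338
endloop
endfacet
facet normal 0.222 0.833 -0.506
outer loop
vertex 4.228 2.317 -0.122
vertex 3.924 1.839 -1.042
vertex 3.203 2.388 -0.454
endloop
endfacet
facet normal -0.309 -0.010 0.951
outer loop
vertex 4.228 2.317 -0.122
vertex 3.203 2.388 -0.454
vertex 3.616 0.681 -0.338
endloop
endfacet
facet normal 0.221 0.833 -0.507
outer loop
vertex 3.203 2.388 -0.454
vertex 3.924 1.839 -1.042
vertex 2.898 1.91 -1.373
endloop
endfacet
facet normal -0.898 -0.190 0.397
outer loop
vertex 3.203 2.388 -0.454
vertex 2.898 1.91 -1.373
vertex 3.616 0.681 -0.338
endloop
endfacet
facet normal 0.221 0.834 -0.506
outer loop
vertex 2.898 1.91 -1.373
vertex 3.924 1.839 -1.042
vertex 3.619 1.362 -1.961
endloop
endfacet
facet normal -0.713 -0.646 -0.272
outer loop
vertex 2.898 1.91 -1.373
vertex 3.619 1.362 -1.961
vertex 3.616 0.681 -0.338
endloop
endfacet
facet normal 0.221 0.834 -0.506
outer loop
vertex 3.619 1.362 -1.961
vertex 3.924 1.839 -1.042
vertex 4.645 1.291 -1.63
endloop
endfacet
facet normal 0.061 -0.920 -0.386
outer loop
vertex 3.619 1.362 -1.961
vertex 4.645 1.291 -1.63
vertex 3.616 0.681 -0.338
endloop
endfacet
facet normal 0.222 0.834 -0.506
outer loop
vertex 4.645 1.291 -1.63
vertex 3.924 1.839 -1.042
vertex 4.949 1.768 -0.71
endloop
endfacet
facet normal 0.651 -0.740 0.169
outer loop
vertex 4.645 1.291 -1.63
vertex 4.949 1.768 -0.71
vertex 3.616 0.681 -0.338
endloop
endfacet
facet normal 0.246 -0.825 -0.509
outer loop
vertex -2.917 -0.498 -0.142
vertex -3.586 -0.475 -0.503
vertex -2.895 -0.188 -0.634
endloop
endfacet
facet normal 0.797 0.495 0.347
outer loop
vertex -2.917 -0.498 -0.142
vertex -2.895 -0.188 -0.634
vertex -3.994 0.895 0.343
endloop
endfacet
facet normal 0.246 -0.825 -0.509
outer loop
vertex -2.895 -0.188 -0.634
vertex -3.586 -0.475 -0.503
vertex -3.277 -0.046 -1.049
endloop
endfacet
facet normal 0.561 0.791 -0.246
outer loop
vertex -2.895 -0.188 -0.634
vertex -3.277 -0.046 -1.049
vertex -3.994 0.895 0.343
endloop
endfacet
facet normal 0.245 -0.825 -0.510
outer loop
vertex -3.277 -0.046 -1.049
vertex -3.586 -0.475 -0.503
vertex -3.84 -0.155 -1.143
endloop
endfacet
facet normal -0.060 0.812 -0.580
outer loop
vertex -3.277 -0.046 -1.049
vertex -3.84 -0.155 -1.143
vertex -3.994 0.895 0.343
endloop
endfacet
facet normal 0.245 -0.825 -0.510
outer loop
vertex -3.84 -0.155 -1.143
vertex -3.586 -0.475 -0.503
vertex -4.255 -0.451 -0.863
endloop
endfacet
facet normal -0.700 0.547 -0.459
outer loop
vertex -3.84 -0.155 -1.143
vertex -4.255 -0.451 -0.863
vertex -3.994 0.895 0.343
endloop
endfacet
facet normal 0.245 -0.825 -0.509
outer loop
vertex -4.255 -0.451 -0.863
vertex -3.586 -0.475 -0.503
vertex -4.278 -0.761 -0.372
endloop
endfacet
facet normal -0.988 0.149 0.048
outer loop
vertex -4.255 -0.451 -0.863
vertex -4.278 -0.761 -0.372
vertex -3.994 0.895 0.343
endloop
endfacet
facet normal 0.244 -0.825 -0.510
outer loop
vertex -4.278 -0.761 -0.372
vertex -3.586 -0.475 -0.503
vertex -3.895 -0.904 0.043
endloop
endfacet
facet normal -0.752 -0.149 0.643
outer loop
vertex -4.278 -0.761 -0.372
vertex -3.895 -0.904 0.043
vertex -3.994 0.895 0.343
endloop
endfacet
facet normal 0.246 -0.825 -0.509
outer loop
vertex -3.895 -0.904 0.043
vertex -3.586 -0.475 -0.503
vertex -3.332 -0.795 0.138
endloop
endfacet
facet normal -0.132 -0.170 0.977
outer loop
vertex -3.895 -0.904 0.043
vertex -3.332 -0.795 0.138
vertex -3.994 0.895 0.343
endloop
endfacet
facet normal 0.246 -0.825 -0.509
outer loop
vertex -3.332 -0.795 0.138
vertex -3.586 -0.475 -0.503
vertex -2.917 -0.498 -0.142
endloop
endfacet
facet normal 0.509 0.096 0.856
outer loop
vertex -3.332 -0.795 0.138
vertex -2.917 -0.498 -0.142
vertex -3.994 0.895 0.343
endloop
endfacet

endsolid


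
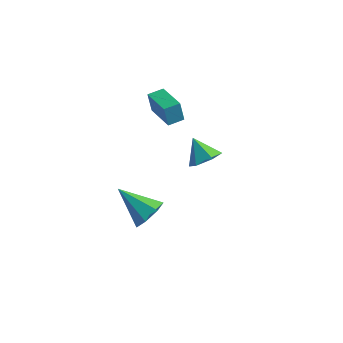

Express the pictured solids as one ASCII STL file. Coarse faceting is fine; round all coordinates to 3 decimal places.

solid 
facet normal -0.728 0.644 -0.234
outer loop
vertex -3.308 3.571 2.499
vertex -2.791 4.179 2.564
vertex -3.069 3.475 1.492
endloop
endfacet
facet normal -0.646 -0.759 -0.081
outer loop
vertex -1.809 2.361 1.896
vertex -3.308 3.571 2.499
vertex -3.069 3.475 1.492
endloop
endfacet
facet normal -0.729 0.643 -0.233
outer loop
vertex -3.069 3.475 1.492
vertex -2.791 4.179 2.564
vertex -2.553 4.083 1.556
endloop
endfacet
facet normal 0.229 -0.092 -0.969
outer loop
vertex -2.553 4.083 1.556
vertex -1.809 2.361 1.896
vertex -3.069 3.475 1.492
endloop
endfacet
facet normal -0.230 0.092 0.969
outer loop
vertex -3.308 3.571 2.499
vertex -1.531 3.065 2.968
vertex -2.791 4.179 2.564
endloop
endfacet
facet normal -0.645 -0.760 -0.080
outer loop
vertex -2.047 2.457 2.904
vertex -3.308 3.571 2.499
vertex -1.809 2.361 1.896
endloop
endfacet
facet normal -0.229 0.093 0.969
outer loop
vertex -2.047 2.457 2.904
vertex -1.531 3.065 2.968
vertex -3.308 3.571 2.499
endloop
endfacet
facet normal 0.646 0.759 0.080
outer loop
vertex -2.791 4.179 2.564
vertex -1.531 3.065 2.968
vertex -2.553 4.083 1.556
endloop
endfacet
facet normal 0.230 -0.092 -0.969
outer loop
vertex -1.292 2.969 1.961
vertex -1.809 2.361 1.896
vertex -2.553 4.083 1.556
endloop
endfacet
facet normal 0.645 0.760 0.081
outer loop
vertex -2.553 4.083 1.556
vertex -1.531 3.065 2.968
vertex -1.292 2.969 1.961
endloop
endfacet
facet normal 0.728 -0.644 0.233
outer loop
vertex -1.292 2.969 1.961
vertex -2.047 2.457 2.904
vertex -1.809 2.361 1.896
endloop
endfacet
facet normal 0.729 -0.643 0.234
outer loop
vertex -1.531 3.065 2.968
vertex -2.047 2.457 2.904
vertex -1.292 2.969 1.961
endloop
endfacet
facet normal 0.621 -0.353 -0.700
outer loop
vertex 1.197 1.156 2.191
vertex 0.595 0.742 1.866
vertex 0.744 1.489 1.622
endloop
endfacet
facet normal 0.170 0.904 0.393
outer loop
vertex 1.197 1.156 2.191
vertex 0.744 1.489 1.622
vertex -0.175 1.178 2.734
endloop
endfacet
facet normal 0.621 -0.353 -0.700
outer loop
vertex 0.744 1.489 1.622
vertex 0.595 0.742 1.866
vertex 0.142 1.075 1.297
endloop
endfacet
facet normal -0.494 0.852 -0.170
outer loop
vertex 0.744 1.489 1.622
vertex 0.142 1.075 1.297
vertex -0.175 1.178 2.734
endloop
endfacet
facet normal 0.621 -0.351 -0.700
outer loop
vertex 0.142 1.075 1.297
vertex 0.595 0.742 1.866
vertex -0.007 0.327 1.54
endloop
endfacet
facet normal -0.968 0.121 -0.222
outer loop
vertex 0.142 1.075 1.297
vertex -0.007 0.327 1.54
vertex -0.175 1.178 2.734
endloop
endfacet
facet normal 0.622 -0.352 -0.700
outer loop
vertex -0.007 0.327 1.54
vertex 0.595 0.742 1.866
vertex 0.446 -0.005 2.109
endloop
endfacet
facet normal -0.776 -0.561 0.290
outer loop
vertex -0.007 0.327 1.54
vertex 0.446 -0.005 2.109
vertex -0.175 1.178 2.734
endloop
endfacet
facet normal 0.621 -0.352 -0.700
outer loop
vertex 0.446 -0.005 2.109
vertex 0.595 0.742 1.866
vertex 1.048 0.409 2.435
endloop
endfacet
facet normal -0.112 -0.509 0.853
outer loop
vertex 0.446 -0.005 2.109
vertex 1.048 0.409 2.435
vertex -0.175 1.178 2.734
endloop
endfacet
facet normal 0.621 -0.353 -0.700
outer loop
vertex 1.048 0.409 2.435
vertex 0.595 0.742 1.866
vertex 1.197 1.156 2.191
endloop
endfacet
facet normal 0.362 0.223 0.905
outer loop
vertex 1.048 0.409 2.435
vertex 1.197 1.156 2.191
vertex -0.175 1.178 2.734
endloop
endfacet
facet normal 0.821 -0.113 -0.560
outer loop
vertex -1.758 1.627 -3.294
vertex -2.21 1.058 -3.841
vertex -2.129 1.962 -3.905
endloop
endfacet
facet normal -0.011 0.874 0.486
outer loop
vertex -1.758 1.627 -3.294
vertex -2.129 1.962 -3.905
vertex -3.85 1.282 -2.719
endloop
endfacet
facet normal 0.820 -0.113 -0.561
outer loop
vertex -2.129 1.962 -3.905
vertex -2.21 1.058 -3.841
vertex -2.562 1.615 -4.468
endloop
endfacet
facet normal -0.465 0.867 -0.177
outer loop
vertex -2.129 1.962 -3.905
vertex -2.562 1.615 -4.468
vertex -3.85 1.282 -2.719
endloop
endfacet
facet normal 0.820 -0.113 -0.561
outer loop
vertex -2.562 1.615 -4.468
vertex -2.21 1.058 -3.841
vertex -2.729 0.849 -4.558
endloop
endfacet
facet normal -0.803 0.239 -0.546
outer loop
vertex -2.562 1.615 -4.468
vertex -2.729 0.849 -4.558
vertex -3.85 1.282 -2.719
endloop
endfacet
facet normal 0.820 -0.112 -0.561
outer loop
vertex -2.729 0.849 -4.558
vertex -2.21 1.058 -3.841
vertex -2.505 0.24 -4.109
endloop
endfacet
facet normal -0.771 -0.537 -0.343
outer loop
vertex -2.729 0.849 -4.558
vertex -2.505 0.24 -4.109
vertex -3.85 1.282 -2.719
endloop
endfacet
facet normal 0.821 -0.112 -0.560
outer loop
vertex -2.505 0.24 -4.109
vertex -2.21 1.058 -3.841
vertex -2.059 0.246 -3.457
endloop
endfacet
facet normal -0.393 -0.877 0.277
outer loop
vertex -2.505 0.24 -4.109
vertex -2.059 0.246 -3.457
vertex -3.85 1.282 -2.719
endloop
endfacet
facet normal 0.820 -0.113 -0.561
outer loop
vertex -2.059 0.246 -3.457
vertex -2.21 1.058 -3.841
vertex -1.726 0.864 -3.095
endloop
endfacet
facet normal 0.047 -0.524 0.851
outer loop
vertex -2.059 0.246 -3.457
vertex -1.726 0.864 -3.095
vertex -3.85 1.282 -2.719
endloop
endfacet
facet normal 0.820 -0.112 -0.561
outer loop
vertex -1.726 0.864 -3.095
vertex -2.21 1.058 -3.841
vertex -1.758 1.627 -3.294
endloop
endfacet
facet normal 0.217 0.255 0.942
outer loop
vertex -1.726 0.864 -3.095
vertex -1.758 1.627 -3.294
vertex -3.85 1.282 -2.719
endloop
endfacet

endsolid


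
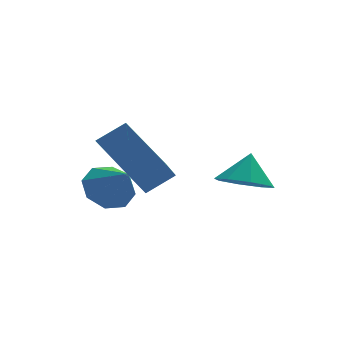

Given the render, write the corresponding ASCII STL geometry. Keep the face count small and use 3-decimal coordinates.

solid 
facet normal -0.314 -0.431 -0.846
outer loop
vertex 1.321 -0.828 -0.566
vertex 0.789 -0.155 -0.711
vertex 1.612 -0.345 -0.92
endloop
endfacet
facet normal 0.865 -0.176 0.470
outer loop
vertex 1.321 -0.828 -0.566
vertex 1.612 -0.345 -0.92
vertex 1.131 0.315 0.211
endloop
endfacet
facet normal -0.314 -0.430 -0.847
outer loop
vertex 1.612 -0.345 -0.92
vertex 0.789 -0.155 -0.711
vertex 1.421 0.25 -1.151
endloop
endfacet
facet normal 0.915 0.363 0.177
outer loop
vertex 1.612 -0.345 -0.92
vertex 1.421 0.25 -1.151
vertex 1.131 0.315 0.211
endloop
endfacet
facet normal -0.313 -0.431 -0.846
outer loop
vertex 1.421 0.25 -1.151
vertex 0.789 -0.155 -0.711
vertex 0.86 0.607 -1.125
endloop
endfacet
facet normal 0.538 0.840 0.074
outer loop
vertex 1.421 0.25 -1.151
vertex 0.86 0.607 -1.125
vertex 1.131 0.315 0.211
endloop
endfacet
facet normal -0.313 -0.431 -0.847
outer loop
vertex 0.86 0.607 -1.125
vertex 0.789 -0.155 -0.711
vertex 0.257 0.518 -0.857
endloop
endfacet
facet normal -0.045 0.974 0.222
outer loop
vertex 0.86 0.607 -1.125
vertex 0.257 0.518 -0.857
vertex 1.131 0.315 0.211
endloop
endfacet
facet normal -0.313 -0.431 -0.846
outer loop
vertex 0.257 0.518 -0.857
vertex 0.789 -0.155 -0.711
vertex -0.034 0.035 -0.503
endloop
endfacet
facet normal -0.492 0.688 0.534
outer loop
vertex 0.257 0.518 -0.857
vertex -0.034 0.035 -0.503
vertex 1.131 0.315 0.211
endloop
endfacet
facet normal -0.313 -0.431 -0.846
outer loop
vertex -0.034 0.035 -0.503
vertex 0.789 -0.155 -0.711
vertex 0.157 -0.559 -0.271
endloop
endfacet
facet normal -0.542 0.149 0.827
outer loop
vertex -0.034 0.035 -0.503
vertex 0.157 -0.559 -0.271
vertex 1.131 0.315 0.211
endloop
endfacet
facet normal -0.314 -0.431 -0.846
outer loop
vertex 0.157 -0.559 -0.271
vertex 0.789 -0.155 -0.711
vertex 0.718 -0.917 -0.297
endloop
endfacet
facet normal -0.166 -0.328 0.930
outer loop
vertex 0.157 -0.559 -0.271
vertex 0.718 -0.917 -0.297
vertex 1.131 0.315 0.211
endloop
endfacet
facet normal -0.314 -0.431 -0.846
outer loop
vertex 0.718 -0.917 -0.297
vertex 0.789 -0.155 -0.711
vertex 1.321 -0.828 -0.566
endloop
endfacet
facet normal 0.417 -0.462 0.782
outer loop
vertex 0.718 -0.917 -0.297
vertex 1.321 -0.828 -0.566
vertex 1.131 0.315 0.211
endloop
endfacet
facet normal -0.269 0.663 -0.698
outer loop
vertex -1.986 2.412 -2.538
vertex -2.349 2.91 -1.925
vertex -1.559 2.854 -2.283
endloop
endfacet
facet normal 0.754 -0.638 -0.156
outer loop
vertex -1.986 2.412 -2.538
vertex -1.559 2.854 -2.283
vertex -1.991 2.03 -0.995
endloop
endfacet
facet normal -0.270 0.662 -0.700
outer loop
vertex -1.559 2.854 -2.283
vertex -2.349 2.91 -1.925
vertex -1.595 3.33 -1.819
endloop
endfacet
facet normal 0.962 -0.149 0.227
outer loop
vertex -1.559 2.854 -2.283
vertex -1.595 3.33 -1.819
vertex -1.991 2.03 -0.995
endloop
endfacet
facet normal -0.271 0.662 -0.699
outer loop
vertex -1.595 3.33 -1.819
vertex -2.349 2.91 -1.925
vertex -2.073 3.56 -1.416
endloop
endfacet
facet normal 0.689 0.226 0.688
outer loop
vertex -1.595 3.33 -1.819
vertex -2.073 3.56 -1.416
vertex -1.991 2.03 -0.995
endloop
endfacet
facet normal -0.270 0.662 -0.699
outer loop
vertex -2.073 3.56 -1.416
vertex -2.349 2.91 -1.925
vertex -2.713 3.409 -1.312
endloop
endfacet
facet normal 0.092 0.269 0.959
outer loop
vertex -2.073 3.56 -1.416
vertex -2.713 3.409 -1.312
vertex -1.991 2.03 -0.995
endloop
endfacet
facet normal -0.270 0.662 -0.699
outer loop
vertex -2.713 3.409 -1.312
vertex -2.349 2.91 -1.925
vertex -3.14 2.967 -1.566
endloop
endfacet
facet normal -0.475 -0.046 0.879
outer loop
vertex -2.713 3.409 -1.312
vertex -3.14 2.967 -1.566
vertex -1.991 2.03 -0.995
endloop
endfacet
facet normal -0.269 0.662 -0.699
outer loop
vertex -3.14 2.967 -1.566
vertex -2.349 2.91 -1.925
vertex -3.104 2.491 -2.031
endloop
endfacet
facet normal -0.683 -0.536 0.496
outer loop
vertex -3.14 2.967 -1.566
vertex -3.104 2.491 -2.031
vertex -1.991 2.03 -0.995
endloop
endfacet
facet normal -0.269 0.662 -0.699
outer loop
vertex -3.104 2.491 -2.031
vertex -2.349 2.91 -1.925
vertex -2.626 2.261 -2.433
endloop
endfacet
facet normal -0.410 -0.912 0.034
outer loop
vertex -3.104 2.491 -2.031
vertex -2.626 2.261 -2.433
vertex -1.991 2.03 -0.995
endloop
endfacet
facet normal -0.271 0.662 -0.699
outer loop
vertex -2.626 2.261 -2.433
vertex -2.349 2.91 -1.925
vertex -1.986 2.412 -2.538
endloop
endfacet
facet normal 0.186 -0.954 -0.236
outer loop
vertex -2.626 2.261 -2.433
vertex -1.986 2.412 -2.538
vertex -1.991 2.03 -0.995
endloop
endfacet
facet normal -0.844 -0.051 -0.534
outer loop
vertex -2.385 -0.294 -0.171
vertex -3.136 1.14 0.88
vertex -1.81 0.747 -1.18
endloop
endfacet
facet normal 0.389 -0.743 -0.545
outer loop
vertex -0.924 0.8 -0.62
vertex -2.385 -0.294 -0.171
vertex -1.81 0.747 -1.18
endloop
endfacet
facet normal -0.844 -0.051 -0.534
outer loop
vertex -1.81 0.747 -1.18
vertex -3.136 1.14 0.88
vertex -2.561 2.181 -0.129
endloop
endfacet
facet normal 0.369 0.667 -0.647
outer loop
vertex -2.561 2.181 -0.129
vertex -0.924 0.8 -0.62
vertex -1.81 0.747 -1.18
endloop
endfacet
facet normal -0.369 -0.667 0.647
outer loop
vertex -2.385 -0.294 -0.171
vertex -2.25 1.193 1.44
vertex -3.136 1.14 0.88
endloop
endfacet
facet normal 0.389 -0.743 -0.545
outer loop
vertex -1.499 -0.241 0.389
vertex -2.385 -0.294 -0.171
vertex -0.924 0.8 -0.62
endloop
endfacet
facet normal -0.369 -0.667 0.647
outer loop
vertex -1.499 -0.241 0.389
vertex -2.25 1.193 1.44
vertex -2.385 -0.294 -0.171
endloop
endfacet
facet normal -0.389 0.743 0.545
outer loop
vertex -3.136 1.14 0.88
vertex -2.25 1.193 1.44
vertex -2.561 2.181 -0.129
endloop
endfacet
facet normal 0.369 0.667 -0.647
outer loop
vertex -1.675 2.234 0.431
vertex -0.924 0.8 -0.62
vertex -2.561 2.181 -0.129
endloop
endfacet
facet normal -0.389 0.743 0.545
outer loop
vertex -2.561 2.181 -0.129
vertex -2.25 1.193 1.44
vertex -1.675 2.234 0.431
endloop
endfacet
facet normal 0.844 0.051 0.534
outer loop
vertex -1.675 2.234 0.431
vertex -1.499 -0.241 0.389
vertex -0.924 0.8 -0.62
endloop
endfacet
facet normal 0.844 0.051 0.534
outer loop
vertex -2.25 1.193 1.44
vertex -1.499 -0.241 0.389
vertex -1.675 2.234 0.431
endloop
endfacet

endsolid
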